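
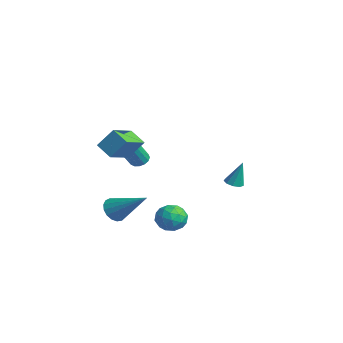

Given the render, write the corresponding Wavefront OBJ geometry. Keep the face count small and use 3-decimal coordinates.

v -2.131 -1.92 0.611
v -1.852 -1.529 0.783
v -1.33 -2.649 2.481
v -1.609 -3.04 2.309
v -2.094 -1.49 0.883
v -1.571 -2.61 2.581
v -2.345 -1.566 0.91
v -1.822 -2.686 2.608
v -2.539 -1.737 0.857
v -2.016 -2.857 2.555
v -2.624 -1.957 0.738
v -2.101 -3.077 2.436
v -2.577 -2.167 0.585
v -2.054 -3.287 2.283
v -2.41 -2.311 0.439
v -1.888 -3.431 2.137
v -2.169 -2.35 0.339
v -1.646 -3.47 2.037
v -1.918 -2.274 0.312
v -1.395 -3.394 2.01
v -1.724 -2.103 0.365
v -1.201 -3.223 2.063
v -1.639 -1.883 0.484
v -1.116 -3.003 2.182
v -1.686 -1.673 0.637
v -1.163 -2.793 2.335
v 1.331 -2.016 -1.171
v 1.89 -1.483 -1.379
v 2.17 -2.977 -1.381
v 2.729 -2.444 -1.589
v 2.484 -2.491 -0.83
v 1.966 -1.897 -0.7
v 2.094 -2.563 -2.06
v 1.576 -1.969 -1.93
v 2.361 -1.821 -1.928
v 2.602 -1.777 -1.168
v 1.458 -2.683 -1.592
v 1.699 -2.639 -0.832
v 1.537 -1.665 -1.257
v 2.523 -2.795 -1.503
v 2.379 -2.823 -1.057
v 2.708 -2.509 -1.179
v 1.582 -1.909 -0.857
v 1.91 -1.595 -0.979
v 2.259 -2.188 -0.657
v 2.15 -2.865 -1.781
v 2.478 -2.551 -1.903
v 1.352 -1.951 -1.581
v 1.681 -1.637 -1.703
v 1.801 -2.272 -2.103
v 2.142 -1.551 -1.702
v 2.635 -2.116 -1.825
v 2.262 -2.185 -2.102
v 1.958 -1.836 -2.026
v 2.284 -1.525 -1.255
v 2.777 -2.09 -1.378
v 2.633 -2.117 -0.932
v 2.328 -1.768 -0.855
v 2.561 -1.723 -1.578
v 1.283 -2.37 -1.382
v 1.776 -2.935 -1.505
v 1.732 -2.692 -1.905
v 1.427 -2.343 -1.828
v 1.425 -2.344 -0.935
v 1.918 -2.909 -1.058
v 2.102 -2.624 -0.734
v 1.798 -2.275 -0.658
v 1.499 -2.737 -1.182
v 0.417 -4.282 -1.148
v 0.89 -4.375 -1.655
v 1.863 -3.338 0.028
v 0.753 -4.078 -1.727
v 0.54 -3.827 -1.665
v 0.298 -3.681 -1.485
v 0.083 -3.672 -1.228
v -0.055 -3.803 -0.952
v -0.085 -4.044 -0.722
v -0 -4.34 -0.589
v 0.18 -4.622 -0.584
v 0.414 -4.827 -0.708
v 0.649 -4.906 -0.933
v 0.831 -4.843 -1.207
v 0.918 -4.652 -1.468
v -0.669 2.258 -1.098
v -0.184 2.321 -1.201
v -0.431 2.602 0.238
v -0.353 2.615 -1.247
v -0.67 2.742 -1.223
v -0.986 2.642 -1.141
v -1.154 2.362 -1.039
v -1.095 2.033 -0.964
v -0.837 1.81 -0.952
v -0.5 1.796 -1.009
v -0.242 1.998 -1.107
v -0.093 -4.883 2.818
v 0.255 -4.237 3.768
v -0.87 -3.678 2.283
v -0.522 -3.032 3.233
v 0.702 -4.588 2.327
v 1.05 -3.942 3.277
v -0.075 -3.383 1.792
v 0.273 -2.737 2.742
f 2 1 5
f 2 5 3
f 3 5 6
f 3 6 4
f 5 1 7
f 5 7 6
f 6 7 8
f 6 8 4
f 7 1 9
f 7 9 8
f 8 9 10
f 8 10 4
f 9 1 11
f 9 11 10
f 10 11 12
f 10 12 4
f 11 1 13
f 11 13 12
f 12 13 14
f 12 14 4
f 13 1 15
f 13 15 14
f 14 15 16
f 14 16 4
f 15 1 17
f 15 17 16
f 16 17 18
f 16 18 4
f 17 1 19
f 17 19 18
f 18 19 20
f 18 20 4
f 19 1 21
f 19 21 20
f 20 21 22
f 20 22 4
f 21 1 23
f 21 23 22
f 22 23 24
f 22 24 4
f 23 1 25
f 23 25 24
f 24 25 26
f 24 26 4
f 25 1 2
f 25 2 26
f 26 2 3
f 26 3 4
f 27 64 43
f 64 38 67
f 43 67 32
f 64 67 43
f 27 43 39
f 43 32 44
f 39 44 28
f 43 44 39
f 27 39 48
f 39 28 49
f 48 49 34
f 39 49 48
f 27 48 60
f 48 34 63
f 60 63 37
f 48 63 60
f 27 60 64
f 60 37 68
f 64 68 38
f 60 68 64
f 28 44 55
f 44 32 58
f 55 58 36
f 44 58 55
f 32 67 45
f 67 38 66
f 45 66 31
f 67 66 45
f 38 68 65
f 68 37 61
f 65 61 29
f 68 61 65
f 37 63 62
f 63 34 50
f 62 50 33
f 63 50 62
f 34 49 54
f 49 28 51
f 54 51 35
f 49 51 54
f 30 56 42
f 56 36 57
f 42 57 31
f 56 57 42
f 30 42 40
f 42 31 41
f 40 41 29
f 42 41 40
f 30 40 47
f 40 29 46
f 47 46 33
f 40 46 47
f 30 47 52
f 47 33 53
f 52 53 35
f 47 53 52
f 30 52 56
f 52 35 59
f 56 59 36
f 52 59 56
f 31 57 45
f 57 36 58
f 45 58 32
f 57 58 45
f 29 41 65
f 41 31 66
f 65 66 38
f 41 66 65
f 33 46 62
f 46 29 61
f 62 61 37
f 46 61 62
f 35 53 54
f 53 33 50
f 54 50 34
f 53 50 54
f 36 59 55
f 59 35 51
f 55 51 28
f 59 51 55
f 70 69 72
f 70 72 71
f 72 69 73
f 72 73 71
f 73 69 74
f 73 74 71
f 74 69 75
f 74 75 71
f 75 69 76
f 75 76 71
f 76 69 77
f 76 77 71
f 77 69 78
f 77 78 71
f 78 69 79
f 78 79 71
f 79 69 80
f 79 80 71
f 80 69 81
f 80 81 71
f 81 69 82
f 81 82 71
f 82 69 83
f 82 83 71
f 83 69 70
f 83 70 71
f 85 84 87
f 85 87 86
f 87 84 88
f 87 88 86
f 88 84 89
f 88 89 86
f 89 84 90
f 89 90 86
f 90 84 91
f 90 91 86
f 91 84 92
f 91 92 86
f 92 84 93
f 92 93 86
f 93 84 94
f 93 94 86
f 94 84 85
f 94 85 86
f 96 98 95
f 99 96 95
f 95 98 97
f 97 99 95
f 96 102 98
f 100 96 99
f 100 102 96
f 98 102 97
f 101 99 97
f 97 102 101
f 101 100 99
f 102 100 101



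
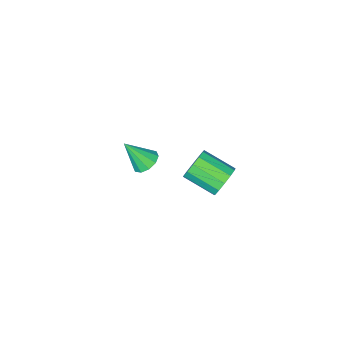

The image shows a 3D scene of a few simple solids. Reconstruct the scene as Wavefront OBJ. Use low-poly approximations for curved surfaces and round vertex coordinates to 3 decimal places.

v -2.417 -2.601 -4.393
v -1.913 -2.602 -4.66
v -1.863 -3.139 -3.347
v -1.944 -2.297 -4.487
v -2.155 -2.108 -4.278
v -2.467 -2.107 -4.113
v -2.759 -2.296 -4.055
v -2.92 -2.6 -4.127
v -2.889 -2.906 -4.3
v -2.678 -3.095 -4.508
v -2.367 -3.095 -4.673
v -2.074 -2.907 -4.731
v -1.745 2.294 -1.118
v -1.426 2.627 -0.689
v -0.977 1.56 -0.193
v -1.295 1.226 -0.622
v -1.744 2.56 -0.547
v -1.295 1.492 -0.051
v -2.062 2.407 -0.586
v -1.613 1.34 -0.09
v -2.28 2.219 -0.794
v -1.831 1.152 -0.298
v -2.327 2.055 -1.105
v -1.878 0.987 -0.609
v -2.19 1.966 -1.42
v -1.741 0.898 -0.924
v -1.911 1.981 -1.639
v -1.462 0.914 -1.143
v -1.579 2.096 -1.693
v -1.13 1.028 -1.197
v -1.3 2.273 -1.564
v -0.851 1.206 -1.068
v -1.162 2.457 -1.294
v -0.713 1.39 -0.798
v -1.209 2.589 -0.968
v -0.76 1.522 -0.471
f 2 1 4
f 2 4 3
f 4 1 5
f 4 5 3
f 5 1 6
f 5 6 3
f 6 1 7
f 6 7 3
f 7 1 8
f 7 8 3
f 8 1 9
f 8 9 3
f 9 1 10
f 9 10 3
f 10 1 11
f 10 11 3
f 11 1 12
f 11 12 3
f 12 1 2
f 12 2 3
f 14 13 17
f 14 17 15
f 15 17 18
f 15 18 16
f 17 13 19
f 17 19 18
f 18 19 20
f 18 20 16
f 19 13 21
f 19 21 20
f 20 21 22
f 20 22 16
f 21 13 23
f 21 23 22
f 22 23 24
f 22 24 16
f 23 13 25
f 23 25 24
f 24 25 26
f 24 26 16
f 25 13 27
f 25 27 26
f 26 27 28
f 26 28 16
f 27 13 29
f 27 29 28
f 28 29 30
f 28 30 16
f 29 13 31
f 29 31 30
f 30 31 32
f 30 32 16
f 31 13 33
f 31 33 32
f 32 33 34
f 32 34 16
f 33 13 35
f 33 35 34
f 34 35 36
f 34 36 16
f 35 13 14
f 35 14 36
f 36 14 15
f 36 15 16



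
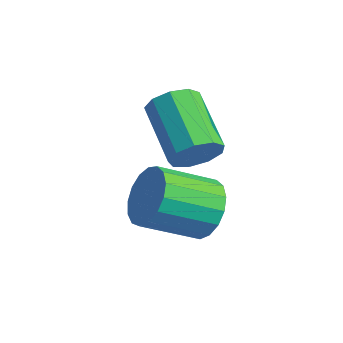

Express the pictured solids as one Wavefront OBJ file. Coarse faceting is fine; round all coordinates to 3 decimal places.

v -1.843 1.975 2.42
v -1.33 2.155 3.113
v -1.945 0.824 3.912
v -2.457 0.645 3.22
v -1.685 2.367 3.192
v -2.3 1.036 3.992
v -2.077 2.489 3.095
v -2.691 1.158 3.895
v -2.414 2.494 2.843
v -3.029 1.163 3.643
v -2.621 2.38 2.494
v -3.236 1.049 3.294
v -2.649 2.173 2.129
v -3.264 0.842 2.928
v -2.493 1.921 1.83
v -3.108 0.59 2.629
v -2.187 1.681 1.666
v -2.802 0.351 2.466
v -1.803 1.509 1.675
v -2.418 0.178 2.475
v -1.428 1.444 1.855
v -2.043 0.113 2.654
v -1.148 1.5 2.164
v -1.762 0.169 2.964
v -1.027 1.666 2.532
v -1.641 0.335 3.332
v -1.092 1.902 2.874
v -1.707 0.571 3.674
v -3.098 2.715 3.278
v -2.72 2.925 3.878
v -4.324 3.455 4.703
v -4.702 3.245 4.102
v -2.759 3.312 3.554
v -4.363 3.842 4.379
v -2.956 3.419 3.101
v -4.56 3.949 3.926
v -3.22 3.198 2.73
v -4.824 3.728 3.555
v -3.427 2.75 2.616
v -5.031 3.28 3.44
v -3.48 2.286 2.811
v -5.084 2.816 3.636
v -3.354 2.023 3.224
v -4.958 2.553 4.049
v -3.109 2.083 3.663
v -4.713 2.613 4.488
v -2.858 2.439 3.921
v -4.462 2.969 4.746
f 2 1 5
f 2 5 3
f 3 5 6
f 3 6 4
f 5 1 7
f 5 7 6
f 6 7 8
f 6 8 4
f 7 1 9
f 7 9 8
f 8 9 10
f 8 10 4
f 9 1 11
f 9 11 10
f 10 11 12
f 10 12 4
f 11 1 13
f 11 13 12
f 12 13 14
f 12 14 4
f 13 1 15
f 13 15 14
f 14 15 16
f 14 16 4
f 15 1 17
f 15 17 16
f 16 17 18
f 16 18 4
f 17 1 19
f 17 19 18
f 18 19 20
f 18 20 4
f 19 1 21
f 19 21 20
f 20 21 22
f 20 22 4
f 21 1 23
f 21 23 22
f 22 23 24
f 22 24 4
f 23 1 25
f 23 25 24
f 24 25 26
f 24 26 4
f 25 1 27
f 25 27 26
f 26 27 28
f 26 28 4
f 27 1 2
f 27 2 28
f 28 2 3
f 28 3 4
f 30 29 33
f 30 33 31
f 31 33 34
f 31 34 32
f 33 29 35
f 33 35 34
f 34 35 36
f 34 36 32
f 35 29 37
f 35 37 36
f 36 37 38
f 36 38 32
f 37 29 39
f 37 39 38
f 38 39 40
f 38 40 32
f 39 29 41
f 39 41 40
f 40 41 42
f 40 42 32
f 41 29 43
f 41 43 42
f 42 43 44
f 42 44 32
f 43 29 45
f 43 45 44
f 44 45 46
f 44 46 32
f 45 29 47
f 45 47 46
f 46 47 48
f 46 48 32
f 47 29 30
f 47 30 48
f 48 30 31
f 48 31 32



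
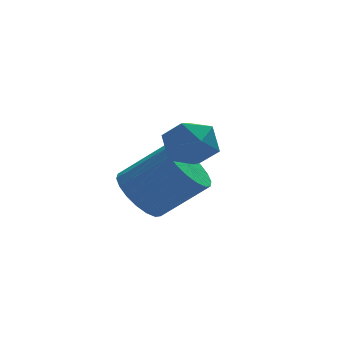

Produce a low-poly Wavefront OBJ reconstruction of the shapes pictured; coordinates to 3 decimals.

v -3.258 -0.091 -1.524
v -2.714 0.567 -1.842
v -1.499 0.108 -0.714
v -2.042 -0.549 -0.396
v -2.918 0.754 -1.546
v -1.703 0.295 -0.418
v -3.189 0.773 -1.246
v -1.974 0.314 -0.118
v -3.474 0.622 -1
v -2.259 0.163 0.127
v -3.716 0.329 -0.859
v -2.5 -0.13 0.268
v -3.867 -0.046 -0.849
v -2.652 -0.505 0.278
v -3.897 -0.431 -0.973
v -2.682 -0.89 0.155
v -3.801 -0.748 -1.206
v -2.586 -1.207 -0.078
v -3.597 -0.935 -1.502
v -2.382 -1.394 -0.374
v -3.326 -0.954 -1.802
v -2.111 -1.413 -0.674
v -3.041 -0.803 -2.047
v -1.826 -1.262 -0.92
v -2.8 -0.51 -2.188
v -1.584 -0.969 -1.061
v -2.648 -0.135 -2.198
v -1.433 -0.594 -1.071
v -2.618 0.25 -2.075
v -1.403 -0.209 -0.947
v -3.348 -2.343 1.54
v -2.604 -2.167 1.806
v -2.876 -3.393 0.914
v -2.132 -3.217 1.18
v -2.699 -3.47 1.7
v -2.99 -2.821 2.087
v -2.49 -2.739 0.633
v -2.781 -2.09 1.02
v -2.073 -2.412 1.246
v -2.203 -2.864 1.905
v -3.277 -2.696 0.815
v -3.407 -3.148 1.474
f 2 1 5
f 2 5 3
f 3 5 6
f 3 6 4
f 5 1 7
f 5 7 6
f 6 7 8
f 6 8 4
f 7 1 9
f 7 9 8
f 8 9 10
f 8 10 4
f 9 1 11
f 9 11 10
f 10 11 12
f 10 12 4
f 11 1 13
f 11 13 12
f 12 13 14
f 12 14 4
f 13 1 15
f 13 15 14
f 14 15 16
f 14 16 4
f 15 1 17
f 15 17 16
f 16 17 18
f 16 18 4
f 17 1 19
f 17 19 18
f 18 19 20
f 18 20 4
f 19 1 21
f 19 21 20
f 20 21 22
f 20 22 4
f 21 1 23
f 21 23 22
f 22 23 24
f 22 24 4
f 23 1 25
f 23 25 24
f 24 25 26
f 24 26 4
f 25 1 27
f 25 27 26
f 26 27 28
f 26 28 4
f 27 1 29
f 27 29 28
f 28 29 30
f 28 30 4
f 29 1 2
f 29 2 30
f 30 2 3
f 30 3 4
f 31 42 36
f 31 36 32
f 31 32 38
f 31 38 41
f 31 41 42
f 32 36 40
f 36 42 35
f 42 41 33
f 41 38 37
f 38 32 39
f 34 40 35
f 34 35 33
f 34 33 37
f 34 37 39
f 34 39 40
f 35 40 36
f 33 35 42
f 37 33 41
f 39 37 38
f 40 39 32



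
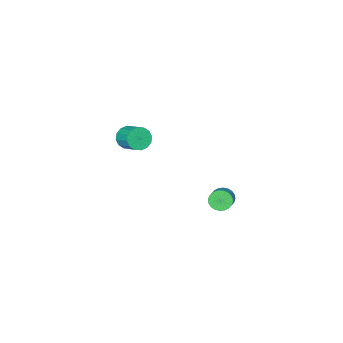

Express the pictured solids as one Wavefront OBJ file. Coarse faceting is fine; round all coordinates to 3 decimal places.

v -2.482 -4.205 -2.817
v -1.98 -4.008 -3.339
v -1.816 -2.899 -2.764
v -2.318 -3.095 -2.243
v -2.321 -3.886 -3.477
v -2.158 -2.777 -2.902
v -2.706 -3.85 -3.439
v -2.543 -2.74 -2.864
v -3.03 -3.908 -3.234
v -2.867 -2.799 -2.659
v -3.208 -4.046 -2.917
v -3.045 -2.937 -2.342
v -3.191 -4.226 -2.574
v -3.027 -3.117 -1.999
v -2.984 -4.401 -2.296
v -2.82 -3.292 -1.721
v -2.642 -4.523 -2.158
v -2.479 -3.414 -1.583
v -2.257 -4.56 -2.196
v -2.094 -3.45 -1.621
v -1.933 -4.501 -2.401
v -1.77 -3.392 -1.826
v -1.755 -4.363 -2.718
v -1.592 -3.254 -2.143
v -1.773 -4.183 -3.061
v -1.609 -3.074 -2.486
v -2.648 2.954 -3.638
v -2.187 2.585 -3.857
v -1.432 3.197 -3.302
v -1.892 3.566 -3.082
v -2.198 2.757 -4.032
v -1.442 3.369 -3.477
v -2.277 2.959 -4.147
v -1.522 3.571 -3.592
v -2.413 3.161 -4.185
v -1.657 3.773 -3.629
v -2.585 3.331 -4.139
v -1.829 3.943 -3.583
v -2.766 3.443 -4.017
v -2.01 4.055 -3.461
v -2.929 3.482 -3.837
v -2.173 4.094 -3.281
v -3.049 3.44 -3.627
v -2.293 4.051 -3.071
v -3.108 3.323 -3.418
v -2.353 3.935 -2.863
v -3.098 3.151 -3.243
v -2.342 3.763 -2.688
v -3.018 2.949 -3.128
v -2.263 3.561 -2.573
v -2.883 2.747 -3.091
v -2.127 3.359 -2.535
v -2.711 2.577 -3.137
v -1.955 3.189 -2.581
v -2.53 2.465 -3.259
v -1.774 3.077 -2.703
v -2.367 2.426 -3.439
v -1.611 3.038 -2.883
v -2.247 2.469 -3.649
v -1.491 3.08 -3.093
f 2 1 5
f 2 5 3
f 3 5 6
f 3 6 4
f 5 1 7
f 5 7 6
f 6 7 8
f 6 8 4
f 7 1 9
f 7 9 8
f 8 9 10
f 8 10 4
f 9 1 11
f 9 11 10
f 10 11 12
f 10 12 4
f 11 1 13
f 11 13 12
f 12 13 14
f 12 14 4
f 13 1 15
f 13 15 14
f 14 15 16
f 14 16 4
f 15 1 17
f 15 17 16
f 16 17 18
f 16 18 4
f 17 1 19
f 17 19 18
f 18 19 20
f 18 20 4
f 19 1 21
f 19 21 20
f 20 21 22
f 20 22 4
f 21 1 23
f 21 23 22
f 22 23 24
f 22 24 4
f 23 1 25
f 23 25 24
f 24 25 26
f 24 26 4
f 25 1 2
f 25 2 26
f 26 2 3
f 26 3 4
f 28 27 31
f 28 31 29
f 29 31 32
f 29 32 30
f 31 27 33
f 31 33 32
f 32 33 34
f 32 34 30
f 33 27 35
f 33 35 34
f 34 35 36
f 34 36 30
f 35 27 37
f 35 37 36
f 36 37 38
f 36 38 30
f 37 27 39
f 37 39 38
f 38 39 40
f 38 40 30
f 39 27 41
f 39 41 40
f 40 41 42
f 40 42 30
f 41 27 43
f 41 43 42
f 42 43 44
f 42 44 30
f 43 27 45
f 43 45 44
f 44 45 46
f 44 46 30
f 45 27 47
f 45 47 46
f 46 47 48
f 46 48 30
f 47 27 49
f 47 49 48
f 48 49 50
f 48 50 30
f 49 27 51
f 49 51 50
f 50 51 52
f 50 52 30
f 51 27 53
f 51 53 52
f 52 53 54
f 52 54 30
f 53 27 55
f 53 55 54
f 54 55 56
f 54 56 30
f 55 27 57
f 55 57 56
f 56 57 58
f 56 58 30
f 57 27 59
f 57 59 58
f 58 59 60
f 58 60 30
f 59 27 28
f 59 28 60
f 60 28 29
f 60 29 30



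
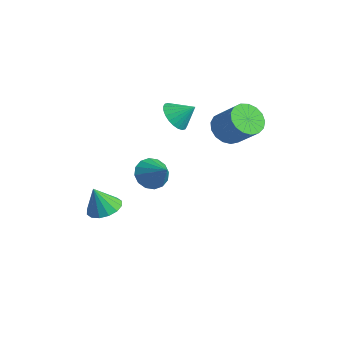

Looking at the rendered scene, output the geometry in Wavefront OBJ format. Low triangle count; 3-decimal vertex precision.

v -3.667 -2.977 -3.997
v -2.846 -3.231 -3.967
v -3.853 -3.423 -2.683
v -2.842 -2.809 -3.824
v -3.059 -2.433 -3.727
v -3.439 -2.202 -3.702
v -3.88 -2.18 -3.757
v -4.265 -2.371 -3.876
v -4.489 -2.724 -4.027
v -4.493 -3.146 -4.171
v -4.276 -3.522 -4.267
v -3.895 -3.752 -4.292
v -3.454 -3.775 -4.237
v -3.07 -3.584 -4.118
v -0.594 1.528 1.281
v -0.185 2.085 0.72
v 0.962 2.349 1.818
v 0.554 1.792 2.379
v -0.451 2.337 0.938
v 0.696 2.601 2.036
v -0.75 2.403 1.234
v 0.397 2.667 2.332
v -1.013 2.269 1.541
v 0.134 2.533 2.639
v -1.18 1.965 1.788
v -0.033 2.229 2.887
v -1.213 1.561 1.92
v -0.065 1.825 3.018
v -1.103 1.149 1.905
v 0.044 1.413 3.003
v -0.877 0.825 1.747
v 0.27 1.089 2.845
v -0.587 0.661 1.482
v 0.561 0.925 2.58
v -0.297 0.696 1.171
v 0.85 0.96 2.269
v -0.076 0.922 0.886
v 1.072 1.186 1.984
v 0.027 1.286 0.691
v 1.174 1.55 1.789
v -0.013 1.706 0.631
v 1.135 1.97 1.729
v -2.873 0.278 1.3
v -2.378 -0.374 1.49
v -2.267 0.942 2
v -2.22 -0.246 1.232
v -2.161 -0.039 0.985
v -2.211 0.216 0.786
v -2.362 0.481 0.665
v -2.59 0.715 0.641
v -2.862 0.882 0.717
v -3.135 0.957 0.881
v -3.368 0.929 1.11
v -3.526 0.802 1.367
v -3.584 0.595 1.614
v -3.535 0.339 1.813
v -3.384 0.074 1.934
v -3.156 -0.16 1.959
v -2.884 -0.327 1.883
v -2.611 -0.402 1.718
v 1.252 -3.554 1.178
v 1.699 -3.302 0.552
v 2.348 -3.506 1.982
v 1.554 -2.951 0.73
v 1.328 -2.762 1.027
v 1.081 -2.784 1.366
v 0.88 -3.013 1.654
v 0.779 -3.387 1.815
v 0.804 -3.805 1.805
v 0.949 -4.156 1.627
v 1.176 -4.346 1.33
v 1.422 -4.323 0.991
v 1.623 -4.094 0.703
v 1.725 -3.721 0.542
f 2 1 4
f 2 4 3
f 4 1 5
f 4 5 3
f 5 1 6
f 5 6 3
f 6 1 7
f 6 7 3
f 7 1 8
f 7 8 3
f 8 1 9
f 8 9 3
f 9 1 10
f 9 10 3
f 10 1 11
f 10 11 3
f 11 1 12
f 11 12 3
f 12 1 13
f 12 13 3
f 13 1 14
f 13 14 3
f 14 1 2
f 14 2 3
f 16 15 19
f 16 19 17
f 17 19 20
f 17 20 18
f 19 15 21
f 19 21 20
f 20 21 22
f 20 22 18
f 21 15 23
f 21 23 22
f 22 23 24
f 22 24 18
f 23 15 25
f 23 25 24
f 24 25 26
f 24 26 18
f 25 15 27
f 25 27 26
f 26 27 28
f 26 28 18
f 27 15 29
f 27 29 28
f 28 29 30
f 28 30 18
f 29 15 31
f 29 31 30
f 30 31 32
f 30 32 18
f 31 15 33
f 31 33 32
f 32 33 34
f 32 34 18
f 33 15 35
f 33 35 34
f 34 35 36
f 34 36 18
f 35 15 37
f 35 37 36
f 36 37 38
f 36 38 18
f 37 15 39
f 37 39 38
f 38 39 40
f 38 40 18
f 39 15 41
f 39 41 40
f 40 41 42
f 40 42 18
f 41 15 16
f 41 16 42
f 42 16 17
f 42 17 18
f 44 43 46
f 44 46 45
f 46 43 47
f 46 47 45
f 47 43 48
f 47 48 45
f 48 43 49
f 48 49 45
f 49 43 50
f 49 50 45
f 50 43 51
f 50 51 45
f 51 43 52
f 51 52 45
f 52 43 53
f 52 53 45
f 53 43 54
f 53 54 45
f 54 43 55
f 54 55 45
f 55 43 56
f 55 56 45
f 56 43 57
f 56 57 45
f 57 43 58
f 57 58 45
f 58 43 59
f 58 59 45
f 59 43 60
f 59 60 45
f 60 43 44
f 60 44 45
f 62 61 64
f 62 64 63
f 64 61 65
f 64 65 63
f 65 61 66
f 65 66 63
f 66 61 67
f 66 67 63
f 67 61 68
f 67 68 63
f 68 61 69
f 68 69 63
f 69 61 70
f 69 70 63
f 70 61 71
f 70 71 63
f 71 61 72
f 71 72 63
f 72 61 73
f 72 73 63
f 73 61 74
f 73 74 63
f 74 61 62
f 74 62 63



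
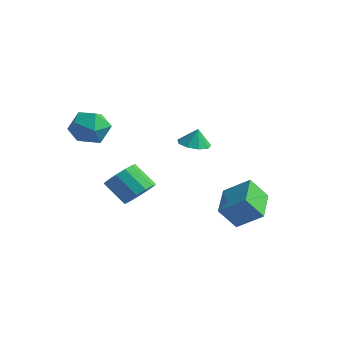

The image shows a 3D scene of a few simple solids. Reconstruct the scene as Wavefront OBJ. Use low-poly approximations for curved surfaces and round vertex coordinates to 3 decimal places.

v 3.925 1.562 -5.088
v 3.373 0.802 -3.892
v 2.753 3.215 -4.578
v 2.202 2.456 -3.382
v 5.198 2.164 -4.118
v 4.647 1.405 -2.922
v 4.027 3.818 -3.608
v 3.475 3.058 -2.412
v -0.52 3.184 -1.05
v 0.251 2.724 -1.111
v -0.36 3.316 -0.01
v 0.355 3.324 -1.203
v 0.05 3.858 -1.223
v -0.522 4.077 -1.162
v -1.093 3.879 -1.049
v -1.397 3.355 -0.936
v -1.29 2.752 -0.876
v -0.823 2.351 -0.898
v -0.215 2.34 -0.99
v -2.099 -1.628 0.685
v -1.252 -1.965 1.464
v -3.128 -3.215 1.116
v -2.281 -3.552 1.895
v -2.962 -2.594 2.128
v -2.327 -1.613 1.862
v -2.053 -3.567 0.718
v -1.418 -2.586 0.452
v -1.224 -3.163 1.484
v -1.786 -2.562 2.356
v -2.594 -2.618 0.224
v -3.156 -2.017 1.096
v -0.444 -0.833 -3.387
v 0.108 -1.609 -3.024
v -1.063 -1.904 -1.87
v -1.616 -1.127 -2.233
v 0.276 -1.142 -2.734
v -0.895 -1.436 -1.581
v 0.215 -0.576 -2.652
v -0.956 -0.871 -1.498
v -0.056 -0.092 -2.803
v -1.227 -0.387 -1.649
v -0.45 0.157 -3.139
v -1.621 -0.138 -1.986
v -0.842 0.092 -3.554
v -2.013 -0.203 -2.401
v -1.108 -0.267 -3.916
v -2.279 -0.562 -2.763
v -1.163 -0.805 -4.11
v -2.335 -1.1 -2.956
v -0.991 -1.352 -4.074
v -2.162 -1.647 -2.92
v -0.644 -1.734 -3.82
v -1.815 -2.029 -2.666
v -0.235 -1.83 -3.428
v -1.406 -2.125 -2.275
f 2 4 1
f 5 2 1
f 1 4 3
f 3 5 1
f 2 8 4
f 6 2 5
f 6 8 2
f 4 8 3
f 7 5 3
f 3 8 7
f 7 6 5
f 8 6 7
f 10 9 12
f 10 12 11
f 12 9 13
f 12 13 11
f 13 9 14
f 13 14 11
f 14 9 15
f 14 15 11
f 15 9 16
f 15 16 11
f 16 9 17
f 16 17 11
f 17 9 18
f 17 18 11
f 18 9 19
f 18 19 11
f 19 9 10
f 19 10 11
f 20 31 25
f 20 25 21
f 20 21 27
f 20 27 30
f 20 30 31
f 21 25 29
f 25 31 24
f 31 30 22
f 30 27 26
f 27 21 28
f 23 29 24
f 23 24 22
f 23 22 26
f 23 26 28
f 23 28 29
f 24 29 25
f 22 24 31
f 26 22 30
f 28 26 27
f 29 28 21
f 33 32 36
f 33 36 34
f 34 36 37
f 34 37 35
f 36 32 38
f 36 38 37
f 37 38 39
f 37 39 35
f 38 32 40
f 38 40 39
f 39 40 41
f 39 41 35
f 40 32 42
f 40 42 41
f 41 42 43
f 41 43 35
f 42 32 44
f 42 44 43
f 43 44 45
f 43 45 35
f 44 32 46
f 44 46 45
f 45 46 47
f 45 47 35
f 46 32 48
f 46 48 47
f 47 48 49
f 47 49 35
f 48 32 50
f 48 50 49
f 49 50 51
f 49 51 35
f 50 32 52
f 50 52 51
f 51 52 53
f 51 53 35
f 52 32 54
f 52 54 53
f 53 54 55
f 53 55 35
f 54 32 33
f 54 33 55
f 55 33 34
f 55 34 35



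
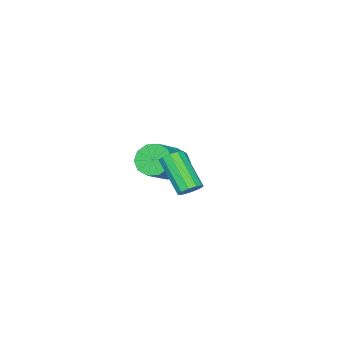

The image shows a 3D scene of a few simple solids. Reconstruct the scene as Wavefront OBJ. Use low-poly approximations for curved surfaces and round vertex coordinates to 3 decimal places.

v -4.423 -2.488 -2.183
v -3.966 -2.392 -2.94
v -2.28 -2.016 -1.875
v -2.737 -2.112 -1.117
v -4.165 -1.9 -2.799
v -2.479 -1.523 -1.733
v -4.463 -1.632 -2.422
v -2.777 -1.255 -1.356
v -4.746 -1.691 -1.954
v -3.06 -1.315 -0.888
v -4.905 -2.055 -1.573
v -3.219 -1.678 -0.507
v -4.88 -2.584 -1.425
v -3.194 -2.208 -0.36
v -4.681 -3.077 -1.567
v -2.995 -2.7 -0.501
v -4.383 -3.345 -1.944
v -2.697 -2.968 -0.878
v -4.1 -3.285 -2.412
v -2.414 -2.909 -1.346
v -3.941 -2.922 -2.793
v -2.255 -2.545 -1.727
v 1.006 3.217 0.534
v 1.549 3.21 0.671
v 1.197 1.915 2.002
v 0.654 1.923 1.866
v 1.394 3.451 0.864
v 1.041 2.156 2.195
v 1.09 3.603 0.932
v 0.738 2.308 2.263
v 0.755 3.608 0.847
v 0.402 2.313 2.179
v 0.515 3.463 0.644
v 0.163 2.169 1.975
v 0.463 3.225 0.398
v 0.111 1.93 1.729
v 0.619 2.984 0.205
v 0.266 1.689 1.536
v 0.922 2.832 0.137
v 0.57 1.537 1.468
v 1.258 2.827 0.221
v 0.905 1.532 1.553
v 1.497 2.971 0.425
v 1.145 1.677 1.756
f 2 1 5
f 2 5 3
f 3 5 6
f 3 6 4
f 5 1 7
f 5 7 6
f 6 7 8
f 6 8 4
f 7 1 9
f 7 9 8
f 8 9 10
f 8 10 4
f 9 1 11
f 9 11 10
f 10 11 12
f 10 12 4
f 11 1 13
f 11 13 12
f 12 13 14
f 12 14 4
f 13 1 15
f 13 15 14
f 14 15 16
f 14 16 4
f 15 1 17
f 15 17 16
f 16 17 18
f 16 18 4
f 17 1 19
f 17 19 18
f 18 19 20
f 18 20 4
f 19 1 21
f 19 21 20
f 20 21 22
f 20 22 4
f 21 1 2
f 21 2 22
f 22 2 3
f 22 3 4
f 24 23 27
f 24 27 25
f 25 27 28
f 25 28 26
f 27 23 29
f 27 29 28
f 28 29 30
f 28 30 26
f 29 23 31
f 29 31 30
f 30 31 32
f 30 32 26
f 31 23 33
f 31 33 32
f 32 33 34
f 32 34 26
f 33 23 35
f 33 35 34
f 34 35 36
f 34 36 26
f 35 23 37
f 35 37 36
f 36 37 38
f 36 38 26
f 37 23 39
f 37 39 38
f 38 39 40
f 38 40 26
f 39 23 41
f 39 41 40
f 40 41 42
f 40 42 26
f 41 23 43
f 41 43 42
f 42 43 44
f 42 44 26
f 43 23 24
f 43 24 44
f 44 24 25
f 44 25 26



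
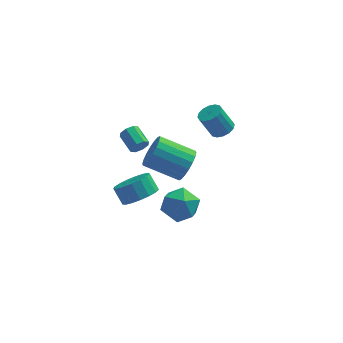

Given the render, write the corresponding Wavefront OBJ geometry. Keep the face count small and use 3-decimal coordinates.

v -0.203 -2.152 1.945
v 0.473 -1.83 2.683
v -0.533 -3.55 2.857
v 0.143 -3.228 3.595
v -0.762 -2.713 3.451
v -0.558 -1.849 2.887
v 0.498 -3.531 2.653
v 0.702 -2.667 2.089
v 0.907 -2.683 3.12
v 0.128 -2.177 3.614
v -0.188 -3.203 1.926
v -0.967 -2.697 2.42
v -1.868 -1.362 2.144
v -1.149 -1.631 2.736
v -1.573 -1.107 3.489
v -2.292 -0.838 2.896
v -0.995 -1.235 2.548
v -1.419 -0.712 3.3
v -1.042 -0.869 2.266
v -1.466 -0.345 3.019
v -1.277 -0.615 1.957
v -1.701 -0.092 2.71
v -1.649 -0.532 1.691
v -2.073 -0.009 2.443
v -2.07 -0.64 1.528
v -2.494 -0.116 2.281
v -2.445 -0.913 1.506
v -2.869 -0.389 2.259
v -2.688 -1.288 1.631
v -3.112 -0.765 2.383
v -2.743 -1.681 1.873
v -3.167 -1.157 2.625
v -2.598 -2 2.176
v -3.022 -1.477 2.929
v -2.285 -2.173 2.473
v -2.709 -1.65 3.226
v -1.877 -2.16 2.694
v -2.301 -1.637 3.447
v -1.467 -1.965 2.789
v -1.891 -1.441 3.542
v -1.855 1.249 3.57
v -1.709 1.499 3.125
v -2.22 2.44 3.486
v -2.365 2.191 3.93
v -2.069 1.317 3.09
v -2.58 2.258 3.451
v -2.304 1.095 3.335
v -2.815 2.036 3.696
v -2.276 0.964 3.718
v -2.787 1.905 4.079
v -2 1 4.014
v -2.511 1.941 4.375
v -1.64 1.182 4.049
v -2.151 2.123 4.41
v -1.405 1.404 3.804
v -1.916 2.345 4.165
v -1.433 1.535 3.421
v -1.944 2.476 3.782
v 0.484 1.611 1.641
v 0.912 2.231 2.219
v -0.857 2.65 3.078
v -1.284 2.029 2.499
v 0.807 2.47 1.887
v -0.962 2.888 2.745
v 0.638 2.538 1.505
v -1.13 2.957 2.364
v 0.439 2.423 1.151
v -1.33 2.842 2.009
v 0.248 2.147 0.893
v -1.52 2.566 1.752
v 0.105 1.765 0.784
v -1.664 2.184 1.642
v 0.036 1.352 0.844
v -1.732 1.771 1.702
v 0.057 0.99 1.062
v -1.712 1.409 1.921
v 0.162 0.752 1.395
v -1.607 1.17 2.253
v 0.33 0.683 1.776
v -1.438 1.102 2.635
v 0.53 0.798 2.131
v -1.239 1.217 2.989
v 0.72 1.074 2.388
v -1.048 1.493 3.247
v 0.864 1.456 2.498
v -0.905 1.875 3.356
v 0.932 1.869 2.438
v -0.836 2.288 3.296
v 2.339 3.851 2.442
v 2.858 3.524 2.734
v 2.201 3.601 3.99
v 1.681 3.929 3.698
v 2.941 3.865 2.756
v 2.284 3.943 4.013
v 2.863 4.203 2.695
v 2.206 4.28 3.951
v 2.644 4.446 2.565
v 1.987 4.524 3.821
v 2.343 4.53 2.403
v 1.686 4.608 3.659
v 2.041 4.432 2.251
v 1.384 4.51 3.507
v 1.819 4.179 2.15
v 1.162 4.256 3.406
v 1.736 3.837 2.127
v 1.079 3.915 3.384
v 1.814 3.5 2.189
v 1.157 3.577 3.445
v 2.033 3.256 2.319
v 1.376 3.334 3.575
v 2.334 3.172 2.481
v 1.677 3.25 3.737
v 2.636 3.27 2.633
v 1.979 3.348 3.889
f 1 12 6
f 1 6 2
f 1 2 8
f 1 8 11
f 1 11 12
f 2 6 10
f 6 12 5
f 12 11 3
f 11 8 7
f 8 2 9
f 4 10 5
f 4 5 3
f 4 3 7
f 4 7 9
f 4 9 10
f 5 10 6
f 3 5 12
f 7 3 11
f 9 7 8
f 10 9 2
f 14 13 17
f 14 17 15
f 15 17 18
f 15 18 16
f 17 13 19
f 17 19 18
f 18 19 20
f 18 20 16
f 19 13 21
f 19 21 20
f 20 21 22
f 20 22 16
f 21 13 23
f 21 23 22
f 22 23 24
f 22 24 16
f 23 13 25
f 23 25 24
f 24 25 26
f 24 26 16
f 25 13 27
f 25 27 26
f 26 27 28
f 26 28 16
f 27 13 29
f 27 29 28
f 28 29 30
f 28 30 16
f 29 13 31
f 29 31 30
f 30 31 32
f 30 32 16
f 31 13 33
f 31 33 32
f 32 33 34
f 32 34 16
f 33 13 35
f 33 35 34
f 34 35 36
f 34 36 16
f 35 13 37
f 35 37 36
f 36 37 38
f 36 38 16
f 37 13 39
f 37 39 38
f 38 39 40
f 38 40 16
f 39 13 14
f 39 14 40
f 40 14 15
f 40 15 16
f 42 41 45
f 42 45 43
f 43 45 46
f 43 46 44
f 45 41 47
f 45 47 46
f 46 47 48
f 46 48 44
f 47 41 49
f 47 49 48
f 48 49 50
f 48 50 44
f 49 41 51
f 49 51 50
f 50 51 52
f 50 52 44
f 51 41 53
f 51 53 52
f 52 53 54
f 52 54 44
f 53 41 55
f 53 55 54
f 54 55 56
f 54 56 44
f 55 41 57
f 55 57 56
f 56 57 58
f 56 58 44
f 57 41 42
f 57 42 58
f 58 42 43
f 58 43 44
f 60 59 63
f 60 63 61
f 61 63 64
f 61 64 62
f 63 59 65
f 63 65 64
f 64 65 66
f 64 66 62
f 65 59 67
f 65 67 66
f 66 67 68
f 66 68 62
f 67 59 69
f 67 69 68
f 68 69 70
f 68 70 62
f 69 59 71
f 69 71 70
f 70 71 72
f 70 72 62
f 71 59 73
f 71 73 72
f 72 73 74
f 72 74 62
f 73 59 75
f 73 75 74
f 74 75 76
f 74 76 62
f 75 59 77
f 75 77 76
f 76 77 78
f 76 78 62
f 77 59 79
f 77 79 78
f 78 79 80
f 78 80 62
f 79 59 81
f 79 81 80
f 80 81 82
f 80 82 62
f 81 59 83
f 81 83 82
f 82 83 84
f 82 84 62
f 83 59 85
f 83 85 84
f 84 85 86
f 84 86 62
f 85 59 87
f 85 87 86
f 86 87 88
f 86 88 62
f 87 59 60
f 87 60 88
f 88 60 61
f 88 61 62
f 90 89 93
f 90 93 91
f 91 93 94
f 91 94 92
f 93 89 95
f 93 95 94
f 94 95 96
f 94 96 92
f 95 89 97
f 95 97 96
f 96 97 98
f 96 98 92
f 97 89 99
f 97 99 98
f 98 99 100
f 98 100 92
f 99 89 101
f 99 101 100
f 100 101 102
f 100 102 92
f 101 89 103
f 101 103 102
f 102 103 104
f 102 104 92
f 103 89 105
f 103 105 104
f 104 105 106
f 104 106 92
f 105 89 107
f 105 107 106
f 106 107 108
f 106 108 92
f 107 89 109
f 107 109 108
f 108 109 110
f 108 110 92
f 109 89 111
f 109 111 110
f 110 111 112
f 110 112 92
f 111 89 113
f 111 113 112
f 112 113 114
f 112 114 92
f 113 89 90
f 113 90 114
f 114 90 91
f 114 91 92



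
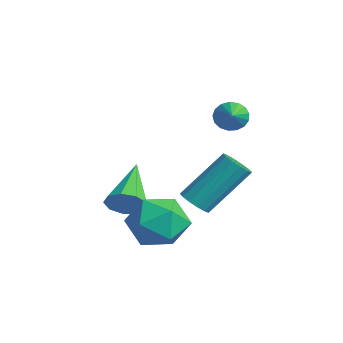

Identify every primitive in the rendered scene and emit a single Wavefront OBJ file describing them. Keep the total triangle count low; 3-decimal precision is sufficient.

v 2.052 -1.948 0.532
v 2.406 -2.293 0.817
v 2.541 -0.957 2.272
v 2.188 -0.612 1.988
v 2.581 -2.127 0.648
v 2.717 -0.791 2.103
v 2.615 -1.913 0.448
v 2.75 -0.577 1.903
v 2.498 -1.708 0.27
v 2.633 -0.372 1.725
v 2.261 -1.567 0.163
v 2.397 -0.231 1.618
v 1.969 -1.529 0.155
v 2.105 -0.193 1.61
v 1.699 -1.603 0.248
v 1.834 -0.267 1.703
v 1.523 -1.769 0.417
v 1.659 -0.433 1.872
v 1.49 -1.983 0.617
v 1.625 -0.647 2.072
v 1.607 -2.188 0.795
v 1.742 -0.852 2.25
v 1.843 -2.329 0.902
v 1.979 -0.993 2.357
v 2.135 -2.367 0.91
v 2.271 -1.031 2.365
v 0.743 -0.108 3.257
v 1.066 0.186 2.906
v 1.757 -0.592 3.783
v 1.034 0.349 3.117
v 0.936 0.407 3.359
v 0.794 0.347 3.578
v 0.64 0.183 3.723
v 0.509 -0.048 3.762
v 0.433 -0.293 3.685
v 0.427 -0.496 3.509
v 0.494 -0.61 3.276
v 0.618 -0.609 3.038
v 0.771 -0.493 2.851
v 0.917 -0.289 2.756
v 1.024 -0.044 2.776
v 1.474 -2.304 -0.356
v 2.48 -2.244 -0.057
v 1.48 -3.976 -0.043
v 2.486 -3.916 0.256
v 1.735 -3.478 0.847
v 1.732 -2.444 0.654
v 2.228 -3.776 -0.754
v 2.225 -2.742 -0.947
v 2.946 -3.154 -0.303
v 2.642 -2.97 0.686
v 1.318 -3.25 -0.786
v 1.014 -3.066 0.203
v -0.736 -2.967 -0.617
v -0.281 -2.814 -0.094
v -2.144 -1.973 0.317
v -0.264 -2.468 -0.436
v -0.468 -2.356 -0.862
v -0.797 -2.53 -1.174
v -1.098 -2.907 -1.225
v -1.23 -3.313 -0.992
v -1.13 -3.556 -0.584
v -0.846 -3.524 -0.191
v -0.511 -3.23 0.002
f 2 1 5
f 2 5 3
f 3 5 6
f 3 6 4
f 5 1 7
f 5 7 6
f 6 7 8
f 6 8 4
f 7 1 9
f 7 9 8
f 8 9 10
f 8 10 4
f 9 1 11
f 9 11 10
f 10 11 12
f 10 12 4
f 11 1 13
f 11 13 12
f 12 13 14
f 12 14 4
f 13 1 15
f 13 15 14
f 14 15 16
f 14 16 4
f 15 1 17
f 15 17 16
f 16 17 18
f 16 18 4
f 17 1 19
f 17 19 18
f 18 19 20
f 18 20 4
f 19 1 21
f 19 21 20
f 20 21 22
f 20 22 4
f 21 1 23
f 21 23 22
f 22 23 24
f 22 24 4
f 23 1 25
f 23 25 24
f 24 25 26
f 24 26 4
f 25 1 2
f 25 2 26
f 26 2 3
f 26 3 4
f 28 27 30
f 28 30 29
f 30 27 31
f 30 31 29
f 31 27 32
f 31 32 29
f 32 27 33
f 32 33 29
f 33 27 34
f 33 34 29
f 34 27 35
f 34 35 29
f 35 27 36
f 35 36 29
f 36 27 37
f 36 37 29
f 37 27 38
f 37 38 29
f 38 27 39
f 38 39 29
f 39 27 40
f 39 40 29
f 40 27 41
f 40 41 29
f 41 27 28
f 41 28 29
f 42 53 47
f 42 47 43
f 42 43 49
f 42 49 52
f 42 52 53
f 43 47 51
f 47 53 46
f 53 52 44
f 52 49 48
f 49 43 50
f 45 51 46
f 45 46 44
f 45 44 48
f 45 48 50
f 45 50 51
f 46 51 47
f 44 46 53
f 48 44 52
f 50 48 49
f 51 50 43
f 55 54 57
f 55 57 56
f 57 54 58
f 57 58 56
f 58 54 59
f 58 59 56
f 59 54 60
f 59 60 56
f 60 54 61
f 60 61 56
f 61 54 62
f 61 62 56
f 62 54 63
f 62 63 56
f 63 54 64
f 63 64 56
f 64 54 55
f 64 55 56



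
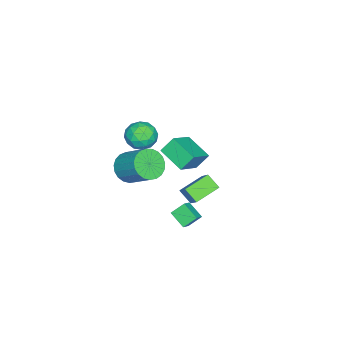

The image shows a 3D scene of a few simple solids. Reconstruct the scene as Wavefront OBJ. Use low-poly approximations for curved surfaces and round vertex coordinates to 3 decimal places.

v 1.992 0.93 -1.763
v 1.781 0.189 -1.109
v 0.759 1.724 -1.261
v 0.549 0.984 -0.607
v 2.891 1.636 -0.673
v 2.681 0.896 -0.019
v 1.659 2.431 -0.171
v 1.448 1.69 0.483
v 2.237 -1.228 3.843
v 2.932 -0.611 3.668
v 3.268 -2.249 4.332
v 3.963 -1.632 4.157
v 3.354 -1.47 4.862
v 2.717 -0.839 4.56
v 3.483 -2.021 3.44
v 2.846 -1.39 3.138
v 3.702 -1.101 3.418
v 3.623 -0.76 4.297
v 2.577 -2.1 3.703
v 2.498 -1.759 4.582
v 2.494 -0.83 3.713
v 3.706 -2.03 4.287
v 3.348 -1.935 4.702
v 3.756 -1.572 4.599
v 2.368 -0.964 4.237
v 2.776 -0.601 4.134
v 3.024 -1.106 4.836
v 3.424 -2.259 3.866
v 3.832 -1.896 3.763
v 2.444 -1.288 3.401
v 2.852 -0.925 3.298
v 3.176 -1.754 3.164
v 3.356 -0.755 3.463
v 3.961 -1.355 3.75
v 3.679 -1.584 3.329
v 3.305 -1.213 3.151
v 3.309 -0.555 3.979
v 3.914 -1.155 4.267
v 3.556 -1.06 4.682
v 3.182 -0.689 4.504
v 3.761 -0.843 3.833
v 2.286 -1.705 3.733
v 2.891 -2.305 4.021
v 3.018 -2.171 3.496
v 2.644 -1.8 3.318
v 2.239 -1.505 4.25
v 2.844 -2.105 4.537
v 2.895 -1.647 4.849
v 2.521 -1.276 4.671
v 2.439 -2.017 4.167
v -1.858 -0.789 0.289
v -0.351 -1.072 1.232
v -1.194 0.683 -0.331
v 0.313 0.401 0.612
v -1.413 -1.361 -0.592
v 0.094 -1.643 0.351
v -0.749 0.112 -1.212
v 0.758 -0.171 -0.269
v 1.657 0.667 -4.117
v 1.245 -0.239 -3.542
v 1.228 1.276 -3.464
v 0.817 0.369 -2.889
v 2.343 0.651 -3.651
v 1.932 -0.256 -3.076
v 1.915 1.259 -2.998
v 1.503 0.353 -2.423
v 2.968 -2.197 0.994
v 3.287 -1.671 0.218
v 3.81 -0.257 1.39
v 3.492 -0.783 2.166
v 2.894 -1.551 0.247
v 3.418 -0.137 1.42
v 2.515 -1.542 0.406
v 3.038 -0.128 1.579
v 2.213 -1.646 0.667
v 2.737 -0.232 1.839
v 2.043 -1.846 0.984
v 2.566 -0.432 2.156
v 2.032 -2.106 1.302
v 2.555 -0.692 2.475
v 2.183 -2.382 1.568
v 2.706 -0.968 2.74
v 2.47 -2.626 1.734
v 2.993 -1.212 2.906
v 2.843 -2.796 1.772
v 3.367 -1.382 2.944
v 3.238 -2.862 1.676
v 3.761 -1.448 2.848
v 3.586 -2.813 1.461
v 4.109 -1.399 2.634
v 3.827 -2.658 1.166
v 4.351 -1.244 2.339
v 3.92 -2.423 0.841
v 4.443 -1.009 2.014
v 3.848 -2.149 0.543
v 4.372 -0.735 1.715
v 3.624 -1.883 0.322
v 4.148 -0.469 1.495
f 2 4 1
f 5 2 1
f 1 4 3
f 3 5 1
f 2 8 4
f 6 2 5
f 6 8 2
f 4 8 3
f 7 5 3
f 3 8 7
f 7 6 5
f 8 6 7
f 9 46 25
f 46 20 49
f 25 49 14
f 46 49 25
f 9 25 21
f 25 14 26
f 21 26 10
f 25 26 21
f 9 21 30
f 21 10 31
f 30 31 16
f 21 31 30
f 9 30 42
f 30 16 45
f 42 45 19
f 30 45 42
f 9 42 46
f 42 19 50
f 46 50 20
f 42 50 46
f 10 26 37
f 26 14 40
f 37 40 18
f 26 40 37
f 14 49 27
f 49 20 48
f 27 48 13
f 49 48 27
f 20 50 47
f 50 19 43
f 47 43 11
f 50 43 47
f 19 45 44
f 45 16 32
f 44 32 15
f 45 32 44
f 16 31 36
f 31 10 33
f 36 33 17
f 31 33 36
f 12 38 24
f 38 18 39
f 24 39 13
f 38 39 24
f 12 24 22
f 24 13 23
f 22 23 11
f 24 23 22
f 12 22 29
f 22 11 28
f 29 28 15
f 22 28 29
f 12 29 34
f 29 15 35
f 34 35 17
f 29 35 34
f 12 34 38
f 34 17 41
f 38 41 18
f 34 41 38
f 13 39 27
f 39 18 40
f 27 40 14
f 39 40 27
f 11 23 47
f 23 13 48
f 47 48 20
f 23 48 47
f 15 28 44
f 28 11 43
f 44 43 19
f 28 43 44
f 17 35 36
f 35 15 32
f 36 32 16
f 35 32 36
f 18 41 37
f 41 17 33
f 37 33 10
f 41 33 37
f 52 54 51
f 55 52 51
f 51 54 53
f 53 55 51
f 52 58 54
f 56 52 55
f 56 58 52
f 54 58 53
f 57 55 53
f 53 58 57
f 57 56 55
f 58 56 57
f 60 62 59
f 63 60 59
f 59 62 61
f 61 63 59
f 60 66 62
f 64 60 63
f 64 66 60
f 62 66 61
f 65 63 61
f 61 66 65
f 65 64 63
f 66 64 65
f 68 67 71
f 68 71 69
f 69 71 72
f 69 72 70
f 71 67 73
f 71 73 72
f 72 73 74
f 72 74 70
f 73 67 75
f 73 75 74
f 74 75 76
f 74 76 70
f 75 67 77
f 75 77 76
f 76 77 78
f 76 78 70
f 77 67 79
f 77 79 78
f 78 79 80
f 78 80 70
f 79 67 81
f 79 81 80
f 80 81 82
f 80 82 70
f 81 67 83
f 81 83 82
f 82 83 84
f 82 84 70
f 83 67 85
f 83 85 84
f 84 85 86
f 84 86 70
f 85 67 87
f 85 87 86
f 86 87 88
f 86 88 70
f 87 67 89
f 87 89 88
f 88 89 90
f 88 90 70
f 89 67 91
f 89 91 90
f 90 91 92
f 90 92 70
f 91 67 93
f 91 93 92
f 92 93 94
f 92 94 70
f 93 67 95
f 93 95 94
f 94 95 96
f 94 96 70
f 95 67 97
f 95 97 96
f 96 97 98
f 96 98 70
f 97 67 68
f 97 68 98
f 98 68 69
f 98 69 70



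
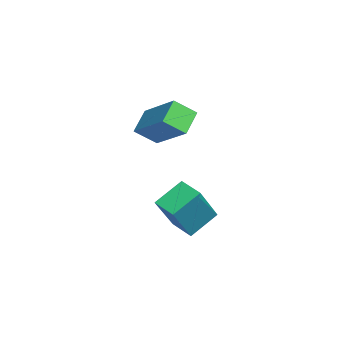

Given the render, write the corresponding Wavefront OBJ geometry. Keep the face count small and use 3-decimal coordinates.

v -1.837 0.088 2.041
v -1.76 -0.747 2.69
v -2.644 0.534 2.711
v -2.567 -0.301 3.36
v -0.433 1.041 3.1
v -0.356 0.206 3.749
v -1.24 1.487 3.77
v -1.163 0.652 4.419
v 1.06 -0.167 0.427
v 0.543 0.809 1.203
v -0.109 0.542 -1.245
v -0.626 1.518 -0.469
v 1.786 0.422 0.169
v 1.269 1.398 0.945
v 0.617 1.131 -1.503
v 0.1 2.107 -0.727
f 2 4 1
f 5 2 1
f 1 4 3
f 3 5 1
f 2 8 4
f 6 2 5
f 6 8 2
f 4 8 3
f 7 5 3
f 3 8 7
f 7 6 5
f 8 6 7
f 10 12 9
f 13 10 9
f 9 12 11
f 11 13 9
f 10 16 12
f 14 10 13
f 14 16 10
f 12 16 11
f 15 13 11
f 11 16 15
f 15 14 13
f 16 14 15



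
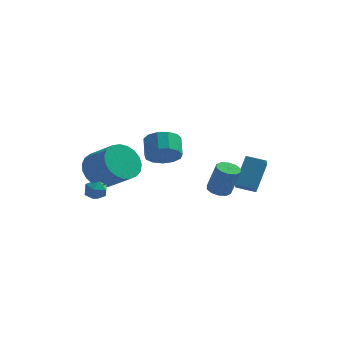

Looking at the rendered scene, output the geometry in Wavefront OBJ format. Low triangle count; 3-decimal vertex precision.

v 2.322 -1.845 -3.069
v 2.806 -1.51 -3.187
v 3.301 -1.699 -1.688
v 2.818 -2.035 -1.571
v 2.535 -1.285 -3.069
v 3.031 -1.474 -1.57
v 2.184 -1.274 -2.952
v 2.679 -1.463 -1.453
v 1.885 -1.481 -2.879
v 2.381 -1.67 -1.38
v 1.753 -1.828 -2.879
v 2.249 -2.017 -1.38
v 1.839 -2.181 -2.952
v 2.334 -2.37 -1.453
v 2.109 -2.406 -3.07
v 2.605 -2.595 -1.571
v 2.461 -2.417 -3.187
v 2.956 -2.606 -1.688
v 2.759 -2.21 -3.26
v 3.255 -2.399 -1.761
v 2.891 -1.863 -3.26
v 3.387 -2.052 -1.761
v -3.503 -1.384 -2.613
v -3.047 -1.782 -3.519
v -1.74 -2.435 -2.573
v -2.197 -2.036 -1.667
v -2.86 -1.37 -3.493
v -1.553 -2.023 -2.547
v -2.784 -0.961 -3.314
v -1.478 -1.613 -2.368
v -2.833 -0.624 -3.015
v -1.526 -1.277 -2.069
v -2.997 -0.419 -2.646
v -1.691 -1.071 -1.7
v -3.249 -0.38 -2.271
v -1.943 -1.033 -1.325
v -3.545 -0.515 -1.955
v -2.239 -1.168 -1.01
v -3.834 -0.8 -1.754
v -2.528 -1.453 -0.808
v -4.066 -1.186 -1.7
v -2.759 -1.839 -0.754
v -4.2 -1.607 -1.805
v -2.893 -2.259 -0.859
v -4.214 -1.988 -2.049
v -2.907 -2.641 -1.103
v -4.105 -2.265 -2.391
v -2.798 -2.918 -1.445
v -3.892 -2.39 -2.771
v -2.585 -3.043 -1.825
v -3.611 -2.34 -3.124
v -2.305 -2.993 -2.178
v -3.313 -2.126 -3.388
v -2.006 -2.778 -2.442
v -1.387 2.049 -2.793
v -0.967 1.609 -2.09
v -1.273 2.511 -1.343
v -1.693 2.951 -2.047
v -0.603 1.915 -2.311
v -0.909 2.817 -1.564
v -0.489 2.264 -2.685
v -0.794 3.166 -1.939
v -0.659 2.544 -3.093
v -0.965 3.446 -2.347
v -1.061 2.667 -3.407
v -1.367 3.569 -2.66
v -1.566 2.594 -3.525
v -1.872 3.496 -2.779
v -2.015 2.348 -3.411
v -2.32 3.25 -2.665
v -2.264 2.007 -3.101
v -2.569 2.909 -2.355
v -2.235 1.679 -2.693
v -2.54 2.581 -1.947
v -1.936 1.469 -2.317
v -2.242 2.371 -1.571
v -1.464 1.443 -2.092
v -1.769 2.345 -1.346
v 2.297 1.685 -4.37
v 2.431 0.904 -3.811
v 2.582 2.776 -2.917
v 2.716 1.995 -2.357
v 3.304 1.705 -4.583
v 3.438 0.924 -4.023
v 3.589 2.796 -3.129
v 3.723 2.015 -2.57
v -3.387 -2.167 -3.602
v -2.935 -2.294 -3.164
v -3.725 -3.146 -3.536
v -3.273 -3.273 -3.098
v -3.762 -2.884 -2.951
v -3.553 -2.279 -2.992
v -3.107 -3.161 -3.708
v -2.898 -2.556 -3.749
v -2.762 -2.908 -3.23
v -3.167 -2.737 -2.763
v -3.493 -2.703 -3.937
v -3.898 -2.532 -3.47
f 2 1 5
f 2 5 3
f 3 5 6
f 3 6 4
f 5 1 7
f 5 7 6
f 6 7 8
f 6 8 4
f 7 1 9
f 7 9 8
f 8 9 10
f 8 10 4
f 9 1 11
f 9 11 10
f 10 11 12
f 10 12 4
f 11 1 13
f 11 13 12
f 12 13 14
f 12 14 4
f 13 1 15
f 13 15 14
f 14 15 16
f 14 16 4
f 15 1 17
f 15 17 16
f 16 17 18
f 16 18 4
f 17 1 19
f 17 19 18
f 18 19 20
f 18 20 4
f 19 1 21
f 19 21 20
f 20 21 22
f 20 22 4
f 21 1 2
f 21 2 22
f 22 2 3
f 22 3 4
f 24 23 27
f 24 27 25
f 25 27 28
f 25 28 26
f 27 23 29
f 27 29 28
f 28 29 30
f 28 30 26
f 29 23 31
f 29 31 30
f 30 31 32
f 30 32 26
f 31 23 33
f 31 33 32
f 32 33 34
f 32 34 26
f 33 23 35
f 33 35 34
f 34 35 36
f 34 36 26
f 35 23 37
f 35 37 36
f 36 37 38
f 36 38 26
f 37 23 39
f 37 39 38
f 38 39 40
f 38 40 26
f 39 23 41
f 39 41 40
f 40 41 42
f 40 42 26
f 41 23 43
f 41 43 42
f 42 43 44
f 42 44 26
f 43 23 45
f 43 45 44
f 44 45 46
f 44 46 26
f 45 23 47
f 45 47 46
f 46 47 48
f 46 48 26
f 47 23 49
f 47 49 48
f 48 49 50
f 48 50 26
f 49 23 51
f 49 51 50
f 50 51 52
f 50 52 26
f 51 23 53
f 51 53 52
f 52 53 54
f 52 54 26
f 53 23 24
f 53 24 54
f 54 24 25
f 54 25 26
f 56 55 59
f 56 59 57
f 57 59 60
f 57 60 58
f 59 55 61
f 59 61 60
f 60 61 62
f 60 62 58
f 61 55 63
f 61 63 62
f 62 63 64
f 62 64 58
f 63 55 65
f 63 65 64
f 64 65 66
f 64 66 58
f 65 55 67
f 65 67 66
f 66 67 68
f 66 68 58
f 67 55 69
f 67 69 68
f 68 69 70
f 68 70 58
f 69 55 71
f 69 71 70
f 70 71 72
f 70 72 58
f 71 55 73
f 71 73 72
f 72 73 74
f 72 74 58
f 73 55 75
f 73 75 74
f 74 75 76
f 74 76 58
f 75 55 77
f 75 77 76
f 76 77 78
f 76 78 58
f 77 55 56
f 77 56 78
f 78 56 57
f 78 57 58
f 80 82 79
f 83 80 79
f 79 82 81
f 81 83 79
f 80 86 82
f 84 80 83
f 84 86 80
f 82 86 81
f 85 83 81
f 81 86 85
f 85 84 83
f 86 84 85
f 87 98 92
f 87 92 88
f 87 88 94
f 87 94 97
f 87 97 98
f 88 92 96
f 92 98 91
f 98 97 89
f 97 94 93
f 94 88 95
f 90 96 91
f 90 91 89
f 90 89 93
f 90 93 95
f 90 95 96
f 91 96 92
f 89 91 98
f 93 89 97
f 95 93 94
f 96 95 88



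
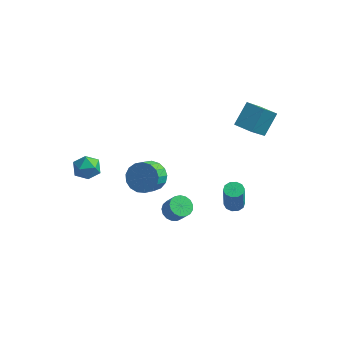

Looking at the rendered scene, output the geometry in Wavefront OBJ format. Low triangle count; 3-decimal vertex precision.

v 2.853 0.192 -0.572
v 3.229 -0.197 -0.671
v 3.302 -0.522 0.894
v 2.927 -0.132 0.992
v 3.393 0.096 -0.618
v 3.466 -0.229 0.947
v 3.351 0.426 -0.547
v 3.424 0.101 1.018
v 3.119 0.666 -0.487
v 3.192 0.342 1.078
v 2.785 0.726 -0.459
v 2.859 0.401 1.106
v 2.478 0.582 -0.474
v 2.551 0.257 1.091
v 2.314 0.289 -0.527
v 2.387 -0.036 1.038
v 2.356 -0.041 -0.598
v 2.429 -0.366 0.967
v 2.588 -0.282 -0.658
v 2.661 -0.606 0.907
v 2.921 -0.341 -0.686
v 2.995 -0.666 0.879
v 2.211 3.807 2.32
v 1.92 2.496 3.734
v 2.49 4.874 3.366
v 2.2 3.563 4.78
v 3.24 3.557 2.3
v 2.95 2.246 3.714
v 3.52 4.624 3.346
v 3.229 3.313 4.76
v -2.598 2.046 -2.004
v -1.687 2.157 -1.722
v -1.791 1.205 -1.015
v -2.702 1.094 -1.296
v -1.927 2.407 -1.42
v -2.03 1.455 -0.713
v -2.321 2.574 -1.252
v -2.424 1.623 -0.545
v -2.778 2.621 -1.256
v -2.881 1.669 -0.549
v -3.194 2.535 -1.431
v -3.297 1.584 -0.724
v -3.473 2.338 -1.738
v -3.577 1.386 -1.031
v -3.553 2.074 -2.105
v -3.656 1.122 -1.398
v -3.413 1.803 -2.449
v -3.516 0.851 -1.742
v -3.087 1.588 -2.691
v -3.19 0.636 -1.984
v -2.649 1.478 -2.776
v -2.752 0.526 -2.069
v -2.2 1.498 -2.683
v -2.303 0.546 -1.976
v -1.841 1.643 -2.435
v -1.944 0.692 -1.728
v -1.656 1.881 -2.088
v -1.76 0.929 -1.381
v -0.273 -0.466 -1.772
v 0.264 -0.591 -2.153
v 0.81 -0.819 -1.309
v 0.273 -0.694 -0.928
v 0.289 -0.279 -2.085
v 0.835 -0.506 -1.241
v 0.186 -0.009 -1.945
v 0.731 -0.237 -1.102
v -0.023 0.155 -1.766
v 0.523 -0.072 -0.922
v -0.289 0.178 -1.588
v 0.257 -0.05 -0.744
v -0.551 0.053 -1.452
v -0.005 -0.175 -0.608
v -0.749 -0.191 -1.389
v -0.204 -0.419 -0.546
v -0.839 -0.498 -1.414
v -0.293 -0.726 -0.571
v -0.798 -0.798 -1.521
v -0.253 -1.025 -0.678
v -0.638 -1.022 -1.685
v -0.092 -1.249 -0.842
v -0.393 -1.118 -1.87
v 0.152 -1.346 -1.026
v -0.122 -1.065 -2.031
v 0.424 -1.293 -1.188
v 0.116 -0.875 -2.133
v 0.661 -1.103 -1.29
v -4.217 -2.566 3.396
v -3.427 -2.658 3.478
v -4.293 -3.722 2.822
v -3.503 -3.814 2.904
v -3.976 -3.827 3.548
v -3.929 -3.113 3.903
v -3.791 -3.267 2.397
v -3.744 -2.553 2.752
v -3.164 -3.092 2.861
v -3.279 -3.438 3.572
v -4.441 -2.942 2.728
v -4.556 -3.288 3.439
f 2 1 5
f 2 5 3
f 3 5 6
f 3 6 4
f 5 1 7
f 5 7 6
f 6 7 8
f 6 8 4
f 7 1 9
f 7 9 8
f 8 9 10
f 8 10 4
f 9 1 11
f 9 11 10
f 10 11 12
f 10 12 4
f 11 1 13
f 11 13 12
f 12 13 14
f 12 14 4
f 13 1 15
f 13 15 14
f 14 15 16
f 14 16 4
f 15 1 17
f 15 17 16
f 16 17 18
f 16 18 4
f 17 1 19
f 17 19 18
f 18 19 20
f 18 20 4
f 19 1 21
f 19 21 20
f 20 21 22
f 20 22 4
f 21 1 2
f 21 2 22
f 22 2 3
f 22 3 4
f 24 26 23
f 27 24 23
f 23 26 25
f 25 27 23
f 24 30 26
f 28 24 27
f 28 30 24
f 26 30 25
f 29 27 25
f 25 30 29
f 29 28 27
f 30 28 29
f 32 31 35
f 32 35 33
f 33 35 36
f 33 36 34
f 35 31 37
f 35 37 36
f 36 37 38
f 36 38 34
f 37 31 39
f 37 39 38
f 38 39 40
f 38 40 34
f 39 31 41
f 39 41 40
f 40 41 42
f 40 42 34
f 41 31 43
f 41 43 42
f 42 43 44
f 42 44 34
f 43 31 45
f 43 45 44
f 44 45 46
f 44 46 34
f 45 31 47
f 45 47 46
f 46 47 48
f 46 48 34
f 47 31 49
f 47 49 48
f 48 49 50
f 48 50 34
f 49 31 51
f 49 51 50
f 50 51 52
f 50 52 34
f 51 31 53
f 51 53 52
f 52 53 54
f 52 54 34
f 53 31 55
f 53 55 54
f 54 55 56
f 54 56 34
f 55 31 57
f 55 57 56
f 56 57 58
f 56 58 34
f 57 31 32
f 57 32 58
f 58 32 33
f 58 33 34
f 60 59 63
f 60 63 61
f 61 63 64
f 61 64 62
f 63 59 65
f 63 65 64
f 64 65 66
f 64 66 62
f 65 59 67
f 65 67 66
f 66 67 68
f 66 68 62
f 67 59 69
f 67 69 68
f 68 69 70
f 68 70 62
f 69 59 71
f 69 71 70
f 70 71 72
f 70 72 62
f 71 59 73
f 71 73 72
f 72 73 74
f 72 74 62
f 73 59 75
f 73 75 74
f 74 75 76
f 74 76 62
f 75 59 77
f 75 77 76
f 76 77 78
f 76 78 62
f 77 59 79
f 77 79 78
f 78 79 80
f 78 80 62
f 79 59 81
f 79 81 80
f 80 81 82
f 80 82 62
f 81 59 83
f 81 83 82
f 82 83 84
f 82 84 62
f 83 59 85
f 83 85 84
f 84 85 86
f 84 86 62
f 85 59 60
f 85 60 86
f 86 60 61
f 86 61 62
f 87 98 92
f 87 92 88
f 87 88 94
f 87 94 97
f 87 97 98
f 88 92 96
f 92 98 91
f 98 97 89
f 97 94 93
f 94 88 95
f 90 96 91
f 90 91 89
f 90 89 93
f 90 93 95
f 90 95 96
f 91 96 92
f 89 91 98
f 93 89 97
f 95 93 94
f 96 95 88



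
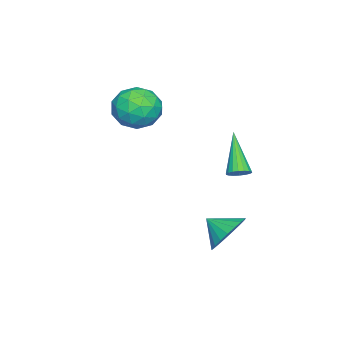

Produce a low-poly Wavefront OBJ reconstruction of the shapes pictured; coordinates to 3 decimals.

v -1.497 -2.586 2.553
v -0.714 -2.966 1.808
v -1.986 -4.334 2.932
v -1.203 -4.714 2.187
v -0.87 -4.22 3.166
v -0.568 -3.139 2.932
v -2.132 -4.161 1.808
v -1.83 -3.08 1.574
v -1.106 -3.94 1.348
v -0.326 -3.976 2.187
v -2.374 -3.324 2.553
v -1.594 -3.36 3.392
v -1.063 -2.622 2.147
v -1.637 -4.678 2.593
v -1.442 -4.387 3.168
v -0.981 -4.61 2.73
v -0.977 -2.724 2.808
v -0.516 -2.948 2.37
v -0.609 -3.684 3.168
v -2.184 -4.352 2.37
v -1.723 -4.576 1.932
v -1.719 -2.69 2.01
v -1.258 -2.913 1.572
v -2.091 -3.616 1.572
v -0.832 -3.418 1.439
v -1.12 -4.446 1.662
v -1.666 -4.121 1.439
v -1.488 -3.486 1.301
v -0.374 -3.44 1.933
v -0.661 -4.467 2.155
v -0.466 -4.176 2.731
v -0.289 -3.541 2.593
v -0.604 -4.012 1.662
v -2.039 -2.833 2.585
v -2.326 -3.86 2.807
v -2.411 -3.759 2.147
v -2.234 -3.124 2.009
v -1.58 -2.854 3.078
v -1.868 -3.882 3.301
v -1.212 -3.814 3.439
v -1.034 -3.179 3.301
v -2.096 -3.288 3.078
v -1.13 0.944 -0.368
v -0.871 1.263 -0.018
v -2.39 0.196 1.248
v -1.051 1.402 -0.094
v -1.247 1.451 -0.224
v -1.42 1.399 -0.383
v -1.536 1.257 -0.538
v -1.571 1.053 -0.66
v -1.519 0.827 -0.724
v -1.39 0.625 -0.717
v -1.21 0.485 -0.641
v -1.014 0.436 -0.511
v -0.841 0.488 -0.352
v -0.725 0.63 -0.197
v -0.69 0.834 -0.075
v -0.742 1.06 -0.011
v 1.343 1.485 -2.418
v 2.36 1.316 -2.55
v 1.257 0.495 -1.802
v 2.354 1.545 -2.183
v 2.173 1.763 -1.857
v 1.848 1.934 -1.627
v 1.436 2.027 -1.535
v 1.008 2.026 -1.595
v 0.637 1.932 -1.798
v 0.389 1.761 -2.108
v 0.305 1.542 -2.471
v 0.401 1.313 -2.825
v 0.66 1.114 -3.109
v 1.037 0.98 -3.274
v 1.466 0.932 -3.29
v 1.874 0.981 -3.156
v 2.191 1.117 -2.894
f 1 38 17
f 38 12 41
f 17 41 6
f 38 41 17
f 1 17 13
f 17 6 18
f 13 18 2
f 17 18 13
f 1 13 22
f 13 2 23
f 22 23 8
f 13 23 22
f 1 22 34
f 22 8 37
f 34 37 11
f 22 37 34
f 1 34 38
f 34 11 42
f 38 42 12
f 34 42 38
f 2 18 29
f 18 6 32
f 29 32 10
f 18 32 29
f 6 41 19
f 41 12 40
f 19 40 5
f 41 40 19
f 12 42 39
f 42 11 35
f 39 35 3
f 42 35 39
f 11 37 36
f 37 8 24
f 36 24 7
f 37 24 36
f 8 23 28
f 23 2 25
f 28 25 9
f 23 25 28
f 4 30 16
f 30 10 31
f 16 31 5
f 30 31 16
f 4 16 14
f 16 5 15
f 14 15 3
f 16 15 14
f 4 14 21
f 14 3 20
f 21 20 7
f 14 20 21
f 4 21 26
f 21 7 27
f 26 27 9
f 21 27 26
f 4 26 30
f 26 9 33
f 30 33 10
f 26 33 30
f 5 31 19
f 31 10 32
f 19 32 6
f 31 32 19
f 3 15 39
f 15 5 40
f 39 40 12
f 15 40 39
f 7 20 36
f 20 3 35
f 36 35 11
f 20 35 36
f 9 27 28
f 27 7 24
f 28 24 8
f 27 24 28
f 10 33 29
f 33 9 25
f 29 25 2
f 33 25 29
f 44 43 46
f 44 46 45
f 46 43 47
f 46 47 45
f 47 43 48
f 47 48 45
f 48 43 49
f 48 49 45
f 49 43 50
f 49 50 45
f 50 43 51
f 50 51 45
f 51 43 52
f 51 52 45
f 52 43 53
f 52 53 45
f 53 43 54
f 53 54 45
f 54 43 55
f 54 55 45
f 55 43 56
f 55 56 45
f 56 43 57
f 56 57 45
f 57 43 58
f 57 58 45
f 58 43 44
f 58 44 45
f 60 59 62
f 60 62 61
f 62 59 63
f 62 63 61
f 63 59 64
f 63 64 61
f 64 59 65
f 64 65 61
f 65 59 66
f 65 66 61
f 66 59 67
f 66 67 61
f 67 59 68
f 67 68 61
f 68 59 69
f 68 69 61
f 69 59 70
f 69 70 61
f 70 59 71
f 70 71 61
f 71 59 72
f 71 72 61
f 72 59 73
f 72 73 61
f 73 59 74
f 73 74 61
f 74 59 75
f 74 75 61
f 75 59 60
f 75 60 61



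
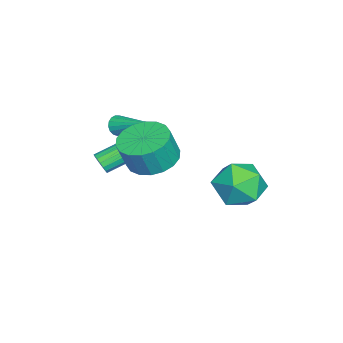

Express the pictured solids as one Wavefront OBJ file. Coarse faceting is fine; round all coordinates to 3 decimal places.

v 2.831 1.291 3.094
v 3.809 1.006 2.767
v 4.147 0.705 4.038
v 3.169 0.989 4.366
v 3.86 1.47 2.863
v 4.198 1.168 4.135
v 3.708 1.898 3.005
v 4.046 1.596 4.277
v 3.381 2.206 3.165
v 3.719 1.904 4.437
v 2.946 2.332 3.31
v 3.284 2.031 4.582
v 2.488 2.253 3.413
v 2.826 1.951 4.685
v 2.098 1.982 3.453
v 2.436 1.681 4.725
v 1.853 1.575 3.422
v 2.191 1.274 4.693
v 1.802 1.112 3.325
v 2.14 0.81 4.597
v 1.954 0.684 3.183
v 2.292 0.382 4.455
v 2.281 0.376 3.023
v 2.619 0.074 4.295
v 2.716 0.249 2.878
v 3.054 -0.052 4.15
v 3.174 0.329 2.775
v 3.512 0.027 4.047
v 3.564 0.599 2.735
v 3.902 0.298 4.007
v 1.827 -1.052 1.693
v 2.207 -0.952 2.019
v 1.313 0.312 2.672
v 0.933 0.212 2.347
v 2.259 -0.814 1.824
v 1.365 0.45 2.478
v 2.212 -0.731 1.599
v 1.318 0.533 2.253
v 2.077 -0.721 1.396
v 1.183 0.542 2.05
v 1.885 -0.787 1.261
v 0.991 0.476 1.915
v 1.679 -0.914 1.225
v 0.785 0.35 1.879
v 1.507 -1.072 1.296
v 0.614 0.191 1.95
v 1.409 -1.226 1.458
v 0.515 0.038 2.112
v 1.406 -1.34 1.674
v 0.513 -0.076 2.328
v 1.5 -1.387 1.895
v 0.606 -0.124 2.548
v 1.668 -1.358 2.069
v 0.775 -0.095 2.722
v 1.873 -1.259 2.157
v 0.98 0.005 2.811
v 2.067 -1.112 2.139
v 1.174 0.151 2.792
v -0.702 -1.022 2.25
v -0.405 -0.946 1.843
v 0.062 0.602 3.11
v -0.609 -0.823 1.79
v -0.834 -0.745 1.843
v -1.029 -0.73 1.99
v -1.149 -0.783 2.195
v -1.166 -0.89 2.414
v -1.077 -1.028 2.595
v -0.902 -1.164 2.697
v -0.682 -1.268 2.697
v -0.465 -1.315 2.594
v -0.303 -1.296 2.413
v -0.232 -1.213 2.194
v -0.269 -1.087 1.988
v -0.249 4.82 0.551
v 0.376 4.825 -0.521
v -1.216 3.155 -0.019
v -0.591 3.16 -1.091
v 0.002 2.915 -0.029
v 0.599 3.944 0.324
v -1.439 4.036 -0.864
v -0.842 5.065 -0.511
v -0.36 4.34 -1.395
v 0.531 3.647 -0.879
v -1.371 4.333 0.339
v -0.48 3.64 0.855
f 2 1 5
f 2 5 3
f 3 5 6
f 3 6 4
f 5 1 7
f 5 7 6
f 6 7 8
f 6 8 4
f 7 1 9
f 7 9 8
f 8 9 10
f 8 10 4
f 9 1 11
f 9 11 10
f 10 11 12
f 10 12 4
f 11 1 13
f 11 13 12
f 12 13 14
f 12 14 4
f 13 1 15
f 13 15 14
f 14 15 16
f 14 16 4
f 15 1 17
f 15 17 16
f 16 17 18
f 16 18 4
f 17 1 19
f 17 19 18
f 18 19 20
f 18 20 4
f 19 1 21
f 19 21 20
f 20 21 22
f 20 22 4
f 21 1 23
f 21 23 22
f 22 23 24
f 22 24 4
f 23 1 25
f 23 25 24
f 24 25 26
f 24 26 4
f 25 1 27
f 25 27 26
f 26 27 28
f 26 28 4
f 27 1 29
f 27 29 28
f 28 29 30
f 28 30 4
f 29 1 2
f 29 2 30
f 30 2 3
f 30 3 4
f 32 31 35
f 32 35 33
f 33 35 36
f 33 36 34
f 35 31 37
f 35 37 36
f 36 37 38
f 36 38 34
f 37 31 39
f 37 39 38
f 38 39 40
f 38 40 34
f 39 31 41
f 39 41 40
f 40 41 42
f 40 42 34
f 41 31 43
f 41 43 42
f 42 43 44
f 42 44 34
f 43 31 45
f 43 45 44
f 44 45 46
f 44 46 34
f 45 31 47
f 45 47 46
f 46 47 48
f 46 48 34
f 47 31 49
f 47 49 48
f 48 49 50
f 48 50 34
f 49 31 51
f 49 51 50
f 50 51 52
f 50 52 34
f 51 31 53
f 51 53 52
f 52 53 54
f 52 54 34
f 53 31 55
f 53 55 54
f 54 55 56
f 54 56 34
f 55 31 57
f 55 57 56
f 56 57 58
f 56 58 34
f 57 31 32
f 57 32 58
f 58 32 33
f 58 33 34
f 60 59 62
f 60 62 61
f 62 59 63
f 62 63 61
f 63 59 64
f 63 64 61
f 64 59 65
f 64 65 61
f 65 59 66
f 65 66 61
f 66 59 67
f 66 67 61
f 67 59 68
f 67 68 61
f 68 59 69
f 68 69 61
f 69 59 70
f 69 70 61
f 70 59 71
f 70 71 61
f 71 59 72
f 71 72 61
f 72 59 73
f 72 73 61
f 73 59 60
f 73 60 61
f 74 85 79
f 74 79 75
f 74 75 81
f 74 81 84
f 74 84 85
f 75 79 83
f 79 85 78
f 85 84 76
f 84 81 80
f 81 75 82
f 77 83 78
f 77 78 76
f 77 76 80
f 77 80 82
f 77 82 83
f 78 83 79
f 76 78 85
f 80 76 84
f 82 80 81
f 83 82 75



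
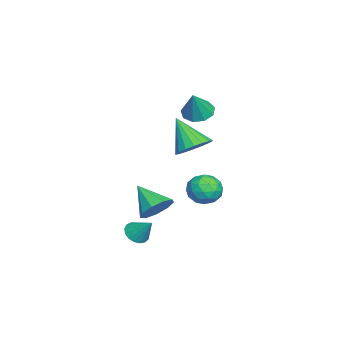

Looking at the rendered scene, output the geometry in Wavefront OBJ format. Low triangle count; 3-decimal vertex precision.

v 0.968 1.473 2.093
v 1.968 1.216 2.411
v 0.152 0.387 3.787
v 1.887 1.632 2.638
v 1.624 2.016 2.758
v 1.231 2.292 2.746
v 0.785 2.407 2.604
v 0.376 2.336 2.362
v 0.085 2.094 2.067
v -0.032 1.729 1.776
v 0.049 1.313 1.549
v 0.312 0.929 1.429
v 0.705 0.653 1.441
v 1.15 0.539 1.582
v 1.559 0.61 1.825
v 1.851 0.851 2.12
v 2.388 -0.195 -1.841
v 3.238 -0.791 -1.777
v 1.452 -1.405 -0.699
v 3.242 -0.304 -1.258
v 2.847 0.233 -1.012
v 2.237 0.571 -1.154
v 1.698 0.55 -1.618
v 1.482 0.181 -2.186
v 1.69 -0.364 -2.593
v 2.225 -0.83 -2.648
v 2.836 -0.999 -2.326
v -3.715 0.903 2.655
v -3.002 1.38 2.271
v -2.785 0.777 4.225
v -3.416 1.787 2.548
v -3.969 1.781 2.875
v -4.404 1.363 3.099
v -4.516 0.73 3.115
v -4.254 0.178 2.916
v -3.74 -0.035 2.594
v -3.214 0.191 2.301
v -2.923 0.75 2.173
v -2.915 2.191 -2.227
v -2.168 2.46 -2.948
v -2.232 0.6 -2.112
v -1.485 0.869 -2.833
v -1.469 1.308 -1.854
v -1.891 2.291 -1.926
v -2.509 0.769 -3.134
v -2.931 1.752 -3.206
v -1.917 1.581 -3.509
v -1.274 1.914 -2.718
v -3.126 1.146 -2.342
v -2.483 1.479 -1.551
v -2.602 2.465 -2.598
v -1.798 0.595 -2.462
v -1.789 0.853 -1.887
v -1.35 1.011 -2.311
v -2.439 2.366 -1.997
v -1.999 2.524 -2.421
v -1.588 1.847 -1.778
v -2.401 0.536 -2.639
v -1.961 0.694 -3.063
v -3.05 2.049 -2.749
v -2.611 2.207 -3.173
v -2.812 1.213 -3.282
v -2.015 2.106 -3.351
v -1.613 1.171 -3.283
v -2.215 1.112 -3.46
v -2.463 1.69 -3.502
v -1.637 2.302 -2.886
v -1.235 1.367 -2.818
v -1.226 1.625 -2.243
v -1.474 2.203 -2.285
v -1.489 1.785 -3.216
v -3.165 1.693 -2.242
v -2.763 0.758 -2.174
v -2.926 0.857 -2.775
v -3.174 1.435 -2.817
v -2.787 1.889 -1.777
v -2.385 0.954 -1.709
v -1.937 1.37 -1.558
v -2.185 1.948 -1.6
v -2.911 1.275 -1.844
v 1.694 -1.403 -4.069
v 2.235 -1.151 -4.539
v 2.226 -0.497 -2.971
v 1.959 -0.922 -4.594
v 1.621 -0.803 -4.529
v 1.3 -0.821 -4.359
v 1.07 -0.973 -4.122
v 0.982 -1.223 -3.873
v 1.057 -1.514 -3.669
v 1.279 -1.78 -3.556
v 1.595 -1.96 -3.561
v 1.934 -2.012 -3.683
v 2.218 -1.925 -3.893
v 2.382 -1.718 -4.143
v 2.388 -1.439 -4.376
f 2 1 4
f 2 4 3
f 4 1 5
f 4 5 3
f 5 1 6
f 5 6 3
f 6 1 7
f 6 7 3
f 7 1 8
f 7 8 3
f 8 1 9
f 8 9 3
f 9 1 10
f 9 10 3
f 10 1 11
f 10 11 3
f 11 1 12
f 11 12 3
f 12 1 13
f 12 13 3
f 13 1 14
f 13 14 3
f 14 1 15
f 14 15 3
f 15 1 16
f 15 16 3
f 16 1 2
f 16 2 3
f 18 17 20
f 18 20 19
f 20 17 21
f 20 21 19
f 21 17 22
f 21 22 19
f 22 17 23
f 22 23 19
f 23 17 24
f 23 24 19
f 24 17 25
f 24 25 19
f 25 17 26
f 25 26 19
f 26 17 27
f 26 27 19
f 27 17 18
f 27 18 19
f 29 28 31
f 29 31 30
f 31 28 32
f 31 32 30
f 32 28 33
f 32 33 30
f 33 28 34
f 33 34 30
f 34 28 35
f 34 35 30
f 35 28 36
f 35 36 30
f 36 28 37
f 36 37 30
f 37 28 38
f 37 38 30
f 38 28 29
f 38 29 30
f 39 76 55
f 76 50 79
f 55 79 44
f 76 79 55
f 39 55 51
f 55 44 56
f 51 56 40
f 55 56 51
f 39 51 60
f 51 40 61
f 60 61 46
f 51 61 60
f 39 60 72
f 60 46 75
f 72 75 49
f 60 75 72
f 39 72 76
f 72 49 80
f 76 80 50
f 72 80 76
f 40 56 67
f 56 44 70
f 67 70 48
f 56 70 67
f 44 79 57
f 79 50 78
f 57 78 43
f 79 78 57
f 50 80 77
f 80 49 73
f 77 73 41
f 80 73 77
f 49 75 74
f 75 46 62
f 74 62 45
f 75 62 74
f 46 61 66
f 61 40 63
f 66 63 47
f 61 63 66
f 42 68 54
f 68 48 69
f 54 69 43
f 68 69 54
f 42 54 52
f 54 43 53
f 52 53 41
f 54 53 52
f 42 52 59
f 52 41 58
f 59 58 45
f 52 58 59
f 42 59 64
f 59 45 65
f 64 65 47
f 59 65 64
f 42 64 68
f 64 47 71
f 68 71 48
f 64 71 68
f 43 69 57
f 69 48 70
f 57 70 44
f 69 70 57
f 41 53 77
f 53 43 78
f 77 78 50
f 53 78 77
f 45 58 74
f 58 41 73
f 74 73 49
f 58 73 74
f 47 65 66
f 65 45 62
f 66 62 46
f 65 62 66
f 48 71 67
f 71 47 63
f 67 63 40
f 71 63 67
f 82 81 84
f 82 84 83
f 84 81 85
f 84 85 83
f 85 81 86
f 85 86 83
f 86 81 87
f 86 87 83
f 87 81 88
f 87 88 83
f 88 81 89
f 88 89 83
f 89 81 90
f 89 90 83
f 90 81 91
f 90 91 83
f 91 81 92
f 91 92 83
f 92 81 93
f 92 93 83
f 93 81 94
f 93 94 83
f 94 81 95
f 94 95 83
f 95 81 82
f 95 82 83



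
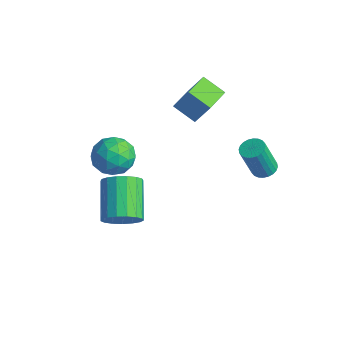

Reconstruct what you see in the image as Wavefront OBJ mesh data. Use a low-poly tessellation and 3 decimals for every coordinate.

v -0.961 1.007 -0.304
v -1.963 0.538 0.339
v -1.646 2.35 -0.393
v -2.648 1.881 0.251
v -0.352 1.399 0.929
v -1.354 0.93 1.573
v -1.037 2.742 0.841
v -2.039 2.273 1.484
v -2.471 -2.064 -1.253
v -1.736 -2.216 -0.487
v -1.884 -3.464 -2.093
v -1.149 -3.616 -1.327
v -2.188 -3.77 -1.111
v -2.551 -2.905 -0.592
v -1.069 -2.775 -1.988
v -1.432 -1.91 -1.469
v -0.87 -2.655 -0.941
v -1.561 -3.27 -0.399
v -2.059 -2.41 -2.181
v -2.75 -3.025 -1.639
v -2.155 -2.017 -0.796
v -1.465 -3.663 -1.784
v -2.075 -3.754 -1.657
v -1.643 -3.843 -1.207
v -2.634 -2.422 -0.858
v -2.202 -2.511 -0.408
v -2.468 -3.425 -0.775
v -1.418 -3.169 -2.172
v -0.986 -3.258 -1.722
v -1.977 -1.837 -1.373
v -1.545 -1.926 -0.923
v -1.152 -2.255 -1.805
v -1.214 -2.364 -0.613
v -0.869 -3.187 -1.106
v -0.822 -2.693 -1.495
v -1.035 -2.184 -1.19
v -1.621 -2.726 -0.294
v -1.275 -3.549 -0.788
v -1.886 -3.64 -0.661
v -2.099 -3.131 -0.356
v -1.111 -2.984 -0.561
v -2.345 -2.131 -1.792
v -1.999 -2.954 -2.286
v -1.521 -2.549 -2.224
v -1.734 -2.04 -1.919
v -2.751 -2.493 -1.474
v -2.406 -3.316 -1.967
v -2.585 -3.496 -1.39
v -2.798 -2.987 -1.085
v -2.509 -2.696 -2.019
v 0.204 -3.788 -3.812
v 0.743 -3.884 -3.035
v -0.725 -2.869 -1.891
v -1.264 -2.772 -2.668
v 0.878 -3.488 -3.213
v -0.59 -2.473 -2.069
v 0.859 -3.161 -3.528
v -0.609 -2.145 -2.384
v 0.69 -2.977 -3.908
v -0.778 -1.962 -2.764
v 0.409 -2.979 -4.266
v -1.059 -1.964 -3.122
v 0.082 -3.166 -4.52
v -1.386 -2.151 -3.376
v -0.218 -3.496 -4.612
v -1.686 -2.481 -3.468
v -0.42 -3.892 -4.52
v -1.888 -2.877 -3.376
v -0.48 -4.265 -4.267
v -1.948 -3.25 -3.122
v -0.383 -4.528 -3.909
v -1.851 -3.513 -2.765
v -0.152 -4.622 -3.529
v -1.62 -3.606 -2.385
v 0.161 -4.524 -3.214
v -1.307 -3.509 -2.069
v 0.484 -4.258 -3.036
v -0.984 -3.243 -1.891
v 2.775 2.031 -1.347
v 3.345 1.816 -1.382
v 3.215 1.195 0.291
v 2.645 1.409 0.327
v 3.383 2.035 -1.298
v 3.253 1.414 0.376
v 3.329 2.254 -1.221
v 3.199 1.633 0.453
v 3.19 2.438 -1.163
v 3.06 1.817 0.51
v 2.988 2.561 -1.133
v 2.858 1.94 0.54
v 2.754 2.603 -1.136
v 2.624 1.981 0.538
v 2.523 2.557 -1.171
v 2.393 1.936 0.503
v 2.33 2.432 -1.233
v 2.2 1.811 0.441
v 2.205 2.245 -1.311
v 2.075 1.624 0.362
v 2.167 2.026 -1.396
v 2.037 1.405 0.278
v 2.221 1.807 -1.473
v 2.091 1.186 0.201
v 2.36 1.623 -1.53
v 2.23 1.002 0.143
v 2.562 1.5 -1.56
v 2.432 0.879 0.113
v 2.796 1.459 -1.558
v 2.666 0.837 0.116
v 3.027 1.504 -1.523
v 2.897 0.883 0.151
v 3.22 1.629 -1.461
v 3.09 1.008 0.213
f 2 4 1
f 5 2 1
f 1 4 3
f 3 5 1
f 2 8 4
f 6 2 5
f 6 8 2
f 4 8 3
f 7 5 3
f 3 8 7
f 7 6 5
f 8 6 7
f 9 46 25
f 46 20 49
f 25 49 14
f 46 49 25
f 9 25 21
f 25 14 26
f 21 26 10
f 25 26 21
f 9 21 30
f 21 10 31
f 30 31 16
f 21 31 30
f 9 30 42
f 30 16 45
f 42 45 19
f 30 45 42
f 9 42 46
f 42 19 50
f 46 50 20
f 42 50 46
f 10 26 37
f 26 14 40
f 37 40 18
f 26 40 37
f 14 49 27
f 49 20 48
f 27 48 13
f 49 48 27
f 20 50 47
f 50 19 43
f 47 43 11
f 50 43 47
f 19 45 44
f 45 16 32
f 44 32 15
f 45 32 44
f 16 31 36
f 31 10 33
f 36 33 17
f 31 33 36
f 12 38 24
f 38 18 39
f 24 39 13
f 38 39 24
f 12 24 22
f 24 13 23
f 22 23 11
f 24 23 22
f 12 22 29
f 22 11 28
f 29 28 15
f 22 28 29
f 12 29 34
f 29 15 35
f 34 35 17
f 29 35 34
f 12 34 38
f 34 17 41
f 38 41 18
f 34 41 38
f 13 39 27
f 39 18 40
f 27 40 14
f 39 40 27
f 11 23 47
f 23 13 48
f 47 48 20
f 23 48 47
f 15 28 44
f 28 11 43
f 44 43 19
f 28 43 44
f 17 35 36
f 35 15 32
f 36 32 16
f 35 32 36
f 18 41 37
f 41 17 33
f 37 33 10
f 41 33 37
f 52 51 55
f 52 55 53
f 53 55 56
f 53 56 54
f 55 51 57
f 55 57 56
f 56 57 58
f 56 58 54
f 57 51 59
f 57 59 58
f 58 59 60
f 58 60 54
f 59 51 61
f 59 61 60
f 60 61 62
f 60 62 54
f 61 51 63
f 61 63 62
f 62 63 64
f 62 64 54
f 63 51 65
f 63 65 64
f 64 65 66
f 64 66 54
f 65 51 67
f 65 67 66
f 66 67 68
f 66 68 54
f 67 51 69
f 67 69 68
f 68 69 70
f 68 70 54
f 69 51 71
f 69 71 70
f 70 71 72
f 70 72 54
f 71 51 73
f 71 73 72
f 72 73 74
f 72 74 54
f 73 51 75
f 73 75 74
f 74 75 76
f 74 76 54
f 75 51 77
f 75 77 76
f 76 77 78
f 76 78 54
f 77 51 52
f 77 52 78
f 78 52 53
f 78 53 54
f 80 79 83
f 80 83 81
f 81 83 84
f 81 84 82
f 83 79 85
f 83 85 84
f 84 85 86
f 84 86 82
f 85 79 87
f 85 87 86
f 86 87 88
f 86 88 82
f 87 79 89
f 87 89 88
f 88 89 90
f 88 90 82
f 89 79 91
f 89 91 90
f 90 91 92
f 90 92 82
f 91 79 93
f 91 93 92
f 92 93 94
f 92 94 82
f 93 79 95
f 93 95 94
f 94 95 96
f 94 96 82
f 95 79 97
f 95 97 96
f 96 97 98
f 96 98 82
f 97 79 99
f 97 99 98
f 98 99 100
f 98 100 82
f 99 79 101
f 99 101 100
f 100 101 102
f 100 102 82
f 101 79 103
f 101 103 102
f 102 103 104
f 102 104 82
f 103 79 105
f 103 105 104
f 104 105 106
f 104 106 82
f 105 79 107
f 105 107 106
f 106 107 108
f 106 108 82
f 107 79 109
f 107 109 108
f 108 109 110
f 108 110 82
f 109 79 111
f 109 111 110
f 110 111 112
f 110 112 82
f 111 79 80
f 111 80 112
f 112 80 81
f 112 81 82

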